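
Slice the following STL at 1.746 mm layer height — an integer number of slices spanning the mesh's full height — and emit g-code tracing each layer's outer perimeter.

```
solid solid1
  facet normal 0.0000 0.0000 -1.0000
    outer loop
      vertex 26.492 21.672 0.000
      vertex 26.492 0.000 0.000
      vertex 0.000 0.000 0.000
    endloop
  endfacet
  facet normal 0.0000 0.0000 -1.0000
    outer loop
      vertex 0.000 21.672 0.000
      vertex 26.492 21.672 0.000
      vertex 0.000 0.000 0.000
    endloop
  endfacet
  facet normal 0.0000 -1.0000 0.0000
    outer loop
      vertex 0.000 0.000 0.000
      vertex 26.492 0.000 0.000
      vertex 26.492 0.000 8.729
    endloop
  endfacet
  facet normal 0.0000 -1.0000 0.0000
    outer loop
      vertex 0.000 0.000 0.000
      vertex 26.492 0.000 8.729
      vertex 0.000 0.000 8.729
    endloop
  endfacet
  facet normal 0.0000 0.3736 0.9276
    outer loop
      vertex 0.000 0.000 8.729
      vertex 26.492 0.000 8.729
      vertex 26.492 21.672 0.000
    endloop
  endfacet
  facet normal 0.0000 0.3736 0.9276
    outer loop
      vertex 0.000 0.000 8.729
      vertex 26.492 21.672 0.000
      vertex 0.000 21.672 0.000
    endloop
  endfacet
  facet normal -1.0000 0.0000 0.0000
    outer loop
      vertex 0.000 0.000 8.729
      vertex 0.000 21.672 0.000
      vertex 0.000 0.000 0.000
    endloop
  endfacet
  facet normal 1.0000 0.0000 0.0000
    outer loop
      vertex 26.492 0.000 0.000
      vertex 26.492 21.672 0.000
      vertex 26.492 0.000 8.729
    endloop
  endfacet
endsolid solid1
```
; perimeter-only toolpath
G21 ; units = mm
G90 ; absolute positioning
G28 ; home
; layer 1
G0 Z1.746
G0 X0.000 Y0.000
G1 X26.492 Y0.000
G1 X26.492 Y17.338
G1 X0.000 Y17.338
G1 X0.000 Y0.000
; layer 2
G0 Z3.492
G0 X0.000 Y0.000
G1 X26.492 Y0.000
G1 X26.492 Y13.003
G1 X0.000 Y13.003
G1 X0.000 Y0.000
; layer 3
G0 Z5.237
G0 X0.000 Y0.000
G1 X26.492 Y0.000
G1 X26.492 Y8.669
G1 X0.000 Y8.669
G1 X0.000 Y0.000
; layer 4
G0 Z6.983
G0 X0.000 Y0.000
G1 X26.492 Y0.000
G1 X26.492 Y4.334
G1 X0.000 Y4.334
G1 X0.000 Y0.000
M2 ; end

The solid is a wedge (ramp): 26.5 × 21.7 mm base, rising to 8.73 mm along the y=0 edge and sloping linearly to z=0 at y=21.7. Slicing at Δz = 1.746 mm — 5 equal slices spanning the solid's height, so layer i sits at z = i·h/5 — gives 4 non-empty perimeters. Each is a 4-segment closed polygon; G0 lifts to the layer z and rapids to the start vertex, then G1 traces the edges. The cross-section shrinks linearly with z (the slice at the apex is degenerate and omitted).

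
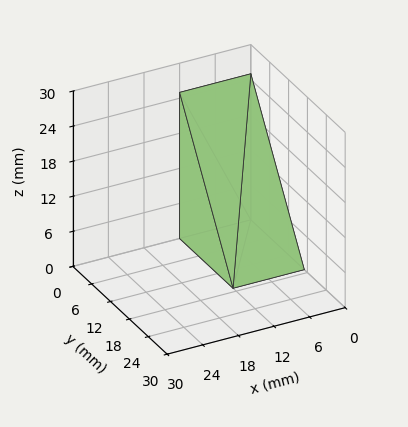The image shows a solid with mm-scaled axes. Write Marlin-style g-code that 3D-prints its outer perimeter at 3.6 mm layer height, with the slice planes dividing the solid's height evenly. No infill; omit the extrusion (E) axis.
Reading the render: the shape is a wedge (ramp): 12 × 17 mm base, rising to 25 mm along the y=0 edge and sloping linearly to z=0 at y=17 (dimensions read to the nearest mm from the axis ticks). For the g-code, the solid's height is divided into equal slices at the stated Δz and each level perimeter traced with G1 moves after a G0 lift.

; perimeter-only toolpath
G21 ; units = mm
G90 ; absolute positioning
G28 ; home
; layer 1
G0 Z3.6
G0 X0.0 Y0.0
G1 X12.0 Y0.0
G1 X12.0 Y14.6
G1 X0.0 Y14.6
G1 X0.0 Y0.0
; layer 2
G0 Z7.1
G0 X0.0 Y0.0
G1 X12.0 Y0.0
G1 X12.0 Y12.1
G1 X0.0 Y12.1
G1 X0.0 Y0.0
; layer 3
G0 Z10.7
G0 X0.0 Y0.0
G1 X12.0 Y0.0
G1 X12.0 Y9.7
G1 X0.0 Y9.7
G1 X0.0 Y0.0
; layer 4
G0 Z14.3
G0 X0.0 Y0.0
G1 X12.0 Y0.0
G1 X12.0 Y7.3
G1 X0.0 Y7.3
G1 X0.0 Y0.0
; layer 5
G0 Z17.9
G0 X0.0 Y0.0
G1 X12.0 Y0.0
G1 X12.0 Y4.9
G1 X0.0 Y4.9
G1 X0.0 Y0.0
; layer 6
G0 Z21.4
G0 X0.0 Y0.0
G1 X12.0 Y0.0
G1 X12.0 Y2.4
G1 X0.0 Y2.4
G1 X0.0 Y0.0
M2 ; end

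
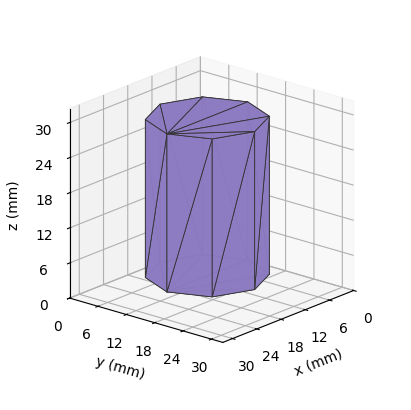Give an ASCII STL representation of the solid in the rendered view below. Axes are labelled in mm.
Reading the render: the shape is a regular 8-sided prism (a cylinder approximated with 8 flat sides), circumscribed radius ≈ 10 mm, height ≈ 27 mm (dimensions read to the nearest mm from the axis ticks). For the STL, each face is triangulated and given an outward normal.

solid part
  facet normal 0.0000 0.0000 -1.0000
    outer loop
      vertex 10.00 20.00 0.00
      vertex 17.07 17.07 0.00
      vertex 20.00 10.00 0.00
    endloop
  endfacet
  facet normal 0.0000 0.0000 -1.0000
    outer loop
      vertex 2.93 17.07 0.00
      vertex 10.00 20.00 0.00
      vertex 20.00 10.00 0.00
    endloop
  endfacet
  facet normal 0.0000 0.0000 -1.0000
    outer loop
      vertex 0.00 10.00 0.00
      vertex 2.93 17.07 0.00
      vertex 20.00 10.00 0.00
    endloop
  endfacet
  facet normal 0.0000 0.0000 -1.0000
    outer loop
      vertex 2.93 2.93 0.00
      vertex 0.00 10.00 0.00
      vertex 20.00 10.00 0.00
    endloop
  endfacet
  facet normal 0.0000 0.0000 -1.0000
    outer loop
      vertex 10.00 0.00 0.00
      vertex 2.93 2.93 0.00
      vertex 20.00 10.00 0.00
    endloop
  endfacet
  facet normal 0.0000 0.0000 -1.0000
    outer loop
      vertex 17.07 2.93 0.00
      vertex 10.00 0.00 0.00
      vertex 20.00 10.00 0.00
    endloop
  endfacet
  facet normal 0.0000 0.0000 1.0000
    outer loop
      vertex 20.00 10.00 27.00
      vertex 17.07 17.07 27.00
      vertex 10.00 20.00 27.00
    endloop
  endfacet
  facet normal 0.0000 0.0000 1.0000
    outer loop
      vertex 20.00 10.00 27.00
      vertex 10.00 20.00 27.00
      vertex 2.93 17.07 27.00
    endloop
  endfacet
  facet normal 0.0000 0.0000 1.0000
    outer loop
      vertex 20.00 10.00 27.00
      vertex 2.93 17.07 27.00
      vertex 0.00 10.00 27.00
    endloop
  endfacet
  facet normal 0.0000 0.0000 1.0000
    outer loop
      vertex 20.00 10.00 27.00
      vertex 0.00 10.00 27.00
      vertex 2.93 2.93 27.00
    endloop
  endfacet
  facet normal 0.0000 0.0000 1.0000
    outer loop
      vertex 20.00 10.00 27.00
      vertex 2.93 2.93 27.00
      vertex 10.00 0.00 27.00
    endloop
  endfacet
  facet normal 0.0000 0.0000 1.0000
    outer loop
      vertex 20.00 10.00 27.00
      vertex 10.00 0.00 27.00
      vertex 17.07 2.93 27.00
    endloop
  endfacet
  facet normal 0.9238 0.3829 0.0000
    outer loop
      vertex 20.00 10.00 0.00
      vertex 17.07 17.07 0.00
      vertex 17.07 17.07 27.00
    endloop
  endfacet
  facet normal 0.9238 0.3829 0.0000
    outer loop
      vertex 20.00 10.00 0.00
      vertex 17.07 17.07 27.00
      vertex 20.00 10.00 27.00
    endloop
  endfacet
  facet normal 0.3829 0.9238 0.0000
    outer loop
      vertex 17.07 17.07 0.00
      vertex 10.00 20.00 0.00
      vertex 10.00 20.00 27.00
    endloop
  endfacet
  facet normal 0.3829 0.9238 0.0000
    outer loop
      vertex 17.07 17.07 0.00
      vertex 10.00 20.00 27.00
      vertex 17.07 17.07 27.00
    endloop
  endfacet
  facet normal -0.3829 0.9238 0.0000
    outer loop
      vertex 10.00 20.00 0.00
      vertex 2.93 17.07 0.00
      vertex 2.93 17.07 27.00
    endloop
  endfacet
  facet normal -0.3829 0.9238 0.0000
    outer loop
      vertex 10.00 20.00 0.00
      vertex 2.93 17.07 27.00
      vertex 10.00 20.00 27.00
    endloop
  endfacet
  facet normal -0.9238 0.3829 0.0000
    outer loop
      vertex 2.93 17.07 0.00
      vertex 0.00 10.00 0.00
      vertex 0.00 10.00 27.00
    endloop
  endfacet
  facet normal -0.9238 0.3829 0.0000
    outer loop
      vertex 2.93 17.07 0.00
      vertex 0.00 10.00 27.00
      vertex 2.93 17.07 27.00
    endloop
  endfacet
  facet normal -0.9238 -0.3829 0.0000
    outer loop
      vertex 0.00 10.00 0.00
      vertex 2.93 2.93 0.00
      vertex 2.93 2.93 27.00
    endloop
  endfacet
  facet normal -0.9238 -0.3829 0.0000
    outer loop
      vertex 0.00 10.00 0.00
      vertex 2.93 2.93 27.00
      vertex 0.00 10.00 27.00
    endloop
  endfacet
  facet normal -0.3829 -0.9238 0.0000
    outer loop
      vertex 2.93 2.93 0.00
      vertex 10.00 0.00 0.00
      vertex 10.00 0.00 27.00
    endloop
  endfacet
  facet normal -0.3829 -0.9238 0.0000
    outer loop
      vertex 2.93 2.93 0.00
      vertex 10.00 0.00 27.00
      vertex 2.93 2.93 27.00
    endloop
  endfacet
  facet normal 0.3829 -0.9238 0.0000
    outer loop
      vertex 10.00 0.00 0.00
      vertex 17.07 2.93 0.00
      vertex 17.07 2.93 27.00
    endloop
  endfacet
  facet normal 0.3829 -0.9238 0.0000
    outer loop
      vertex 10.00 0.00 0.00
      vertex 17.07 2.93 27.00
      vertex 10.00 0.00 27.00
    endloop
  endfacet
  facet normal 0.9238 -0.3829 0.0000
    outer loop
      vertex 17.07 2.93 0.00
      vertex 20.00 10.00 0.00
      vertex 20.00 10.00 27.00
    endloop
  endfacet
  facet normal 0.9238 -0.3829 0.0000
    outer loop
      vertex 17.07 2.93 0.00
      vertex 20.00 10.00 27.00
      vertex 17.07 2.93 27.00
    endloop
  endfacet
endsolid part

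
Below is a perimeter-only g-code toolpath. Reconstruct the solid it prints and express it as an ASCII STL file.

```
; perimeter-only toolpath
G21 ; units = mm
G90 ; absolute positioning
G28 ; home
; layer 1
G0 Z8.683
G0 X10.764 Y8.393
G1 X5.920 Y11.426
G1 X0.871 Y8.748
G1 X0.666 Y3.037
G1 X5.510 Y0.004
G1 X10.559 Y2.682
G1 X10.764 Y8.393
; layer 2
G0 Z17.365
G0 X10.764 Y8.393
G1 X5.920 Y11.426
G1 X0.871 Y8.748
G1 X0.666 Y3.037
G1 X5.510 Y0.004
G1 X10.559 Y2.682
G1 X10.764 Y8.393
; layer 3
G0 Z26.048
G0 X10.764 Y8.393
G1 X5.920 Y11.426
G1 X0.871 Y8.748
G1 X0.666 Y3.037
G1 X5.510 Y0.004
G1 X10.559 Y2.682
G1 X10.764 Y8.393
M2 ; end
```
solid part
  facet normal 0.0000 0.0000 -1.0000
    outer loop
      vertex 0.871 8.748 0.000
      vertex 5.920 11.426 0.000
      vertex 10.764 8.393 0.000
    endloop
  endfacet
  facet normal 0.0000 0.0000 -1.0000
    outer loop
      vertex 0.666 3.037 0.000
      vertex 0.871 8.748 0.000
      vertex 10.764 8.393 0.000
    endloop
  endfacet
  facet normal 0.0000 0.0000 -1.0000
    outer loop
      vertex 5.510 0.004 0.000
      vertex 0.666 3.037 0.000
      vertex 10.764 8.393 0.000
    endloop
  endfacet
  facet normal 0.0000 0.0000 -1.0000
    outer loop
      vertex 10.559 2.682 0.000
      vertex 5.510 0.004 0.000
      vertex 10.764 8.393 0.000
    endloop
  endfacet
  facet normal 0.0000 0.0000 1.0000
    outer loop
      vertex 10.764 8.393 26.048
      vertex 5.920 11.426 26.048
      vertex 0.871 8.748 26.048
    endloop
  endfacet
  facet normal 0.0000 0.0000 1.0000
    outer loop
      vertex 10.764 8.393 26.048
      vertex 0.871 8.748 26.048
      vertex 0.666 3.037 26.048
    endloop
  endfacet
  facet normal 0.0000 0.0000 1.0000
    outer loop
      vertex 10.764 8.393 26.048
      vertex 0.666 3.037 26.048
      vertex 5.510 0.004 26.048
    endloop
  endfacet
  facet normal 0.0000 0.0000 1.0000
    outer loop
      vertex 10.764 8.393 26.048
      vertex 5.510 0.004 26.048
      vertex 10.559 2.682 26.048
    endloop
  endfacet
  facet normal 0.5307 0.8476 0.0000
    outer loop
      vertex 10.764 8.393 0.000
      vertex 5.920 11.426 0.000
      vertex 5.920 11.426 26.048
    endloop
  endfacet
  facet normal 0.5307 0.8476 0.0000
    outer loop
      vertex 10.764 8.393 0.000
      vertex 5.920 11.426 26.048
      vertex 10.764 8.393 26.048
    endloop
  endfacet
  facet normal -0.4686 0.8834 0.0000
    outer loop
      vertex 5.920 11.426 0.000
      vertex 0.871 8.748 0.000
      vertex 0.871 8.748 26.048
    endloop
  endfacet
  facet normal -0.4686 0.8834 0.0000
    outer loop
      vertex 5.920 11.426 0.000
      vertex 0.871 8.748 26.048
      vertex 5.920 11.426 26.048
    endloop
  endfacet
  facet normal -0.9994 0.0359 0.0000
    outer loop
      vertex 0.871 8.748 0.000
      vertex 0.666 3.037 0.000
      vertex 0.666 3.037 26.048
    endloop
  endfacet
  facet normal -0.9994 0.0359 0.0000
    outer loop
      vertex 0.871 8.748 0.000
      vertex 0.666 3.037 26.048
      vertex 0.871 8.748 26.048
    endloop
  endfacet
  facet normal -0.5307 -0.8476 0.0000
    outer loop
      vertex 0.666 3.037 0.000
      vertex 5.510 0.004 0.000
      vertex 5.510 0.004 26.048
    endloop
  endfacet
  facet normal -0.5307 -0.8476 0.0000
    outer loop
      vertex 0.666 3.037 0.000
      vertex 5.510 0.004 26.048
      vertex 0.666 3.037 26.048
    endloop
  endfacet
  facet normal 0.4686 -0.8834 0.0000
    outer loop
      vertex 5.510 0.004 0.000
      vertex 10.559 2.682 0.000
      vertex 10.559 2.682 26.048
    endloop
  endfacet
  facet normal 0.4686 -0.8834 0.0000
    outer loop
      vertex 5.510 0.004 0.000
      vertex 10.559 2.682 26.048
      vertex 5.510 0.004 26.048
    endloop
  endfacet
  facet normal 0.9994 -0.0359 0.0000
    outer loop
      vertex 10.559 2.682 0.000
      vertex 10.764 8.393 0.000
      vertex 10.764 8.393 26.048
    endloop
  endfacet
  facet normal 0.9994 -0.0359 0.0000
    outer loop
      vertex 10.559 2.682 0.000
      vertex 10.764 8.393 26.048
      vertex 10.559 2.682 26.048
    endloop
  endfacet
endsolid part

The G0 Z moves step by Δz≈8.683 mm. Every layer's G1 loop is the same polygon, so the solid is a straight extrusion of it from z=0 to z≈26. Closing with flat bottom and top caps and triangulating gives 20 facets — a regular 6-sided prism (a cylinder approximated with 6 flat sides), circumscribed radius ≈ 5.71 mm, height ≈ 26 mm.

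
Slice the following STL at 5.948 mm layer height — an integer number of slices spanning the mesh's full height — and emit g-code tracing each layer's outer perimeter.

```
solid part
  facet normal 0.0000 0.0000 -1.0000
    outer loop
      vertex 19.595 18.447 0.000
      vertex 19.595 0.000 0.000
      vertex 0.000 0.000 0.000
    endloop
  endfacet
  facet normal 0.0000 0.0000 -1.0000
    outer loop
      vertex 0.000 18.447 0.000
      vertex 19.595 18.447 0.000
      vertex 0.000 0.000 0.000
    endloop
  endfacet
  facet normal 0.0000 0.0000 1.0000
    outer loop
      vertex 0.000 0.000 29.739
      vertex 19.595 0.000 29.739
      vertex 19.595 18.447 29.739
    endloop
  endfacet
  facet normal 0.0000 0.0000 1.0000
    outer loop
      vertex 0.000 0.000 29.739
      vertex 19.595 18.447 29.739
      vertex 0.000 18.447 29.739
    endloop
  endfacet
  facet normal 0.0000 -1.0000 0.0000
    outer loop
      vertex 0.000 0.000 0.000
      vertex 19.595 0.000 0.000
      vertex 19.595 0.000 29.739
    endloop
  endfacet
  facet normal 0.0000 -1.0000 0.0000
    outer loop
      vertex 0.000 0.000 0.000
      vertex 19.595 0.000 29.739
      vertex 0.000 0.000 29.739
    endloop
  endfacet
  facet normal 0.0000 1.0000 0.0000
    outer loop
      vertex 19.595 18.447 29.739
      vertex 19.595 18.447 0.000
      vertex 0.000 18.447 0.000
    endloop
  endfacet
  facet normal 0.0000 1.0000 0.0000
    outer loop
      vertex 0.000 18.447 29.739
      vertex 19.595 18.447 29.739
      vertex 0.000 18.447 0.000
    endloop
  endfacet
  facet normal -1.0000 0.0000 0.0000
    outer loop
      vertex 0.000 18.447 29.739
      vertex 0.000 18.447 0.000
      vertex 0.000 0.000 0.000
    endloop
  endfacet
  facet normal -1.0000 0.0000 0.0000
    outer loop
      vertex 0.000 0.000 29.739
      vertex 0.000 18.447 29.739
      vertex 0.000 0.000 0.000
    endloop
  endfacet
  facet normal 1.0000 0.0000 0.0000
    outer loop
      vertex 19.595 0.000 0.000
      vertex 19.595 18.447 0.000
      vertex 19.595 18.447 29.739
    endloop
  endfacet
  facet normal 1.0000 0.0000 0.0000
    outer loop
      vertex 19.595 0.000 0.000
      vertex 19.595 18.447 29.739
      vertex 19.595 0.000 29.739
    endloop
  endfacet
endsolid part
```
; perimeter-only toolpath
G21 ; units = mm
G90 ; absolute positioning
G28 ; home
; layer 1
G0 Z5.948
G0 X0.000 Y0.000
G1 X19.595 Y0.000
G1 X19.595 Y18.447
G1 X0.000 Y18.447
G1 X0.000 Y0.000
; layer 2
G0 Z11.896
G0 X0.000 Y0.000
G1 X19.595 Y0.000
G1 X19.595 Y18.447
G1 X0.000 Y18.447
G1 X0.000 Y0.000
; layer 3
G0 Z17.843
G0 X0.000 Y0.000
G1 X19.595 Y0.000
G1 X19.595 Y18.447
G1 X0.000 Y18.447
G1 X0.000 Y0.000
; layer 4
G0 Z23.791
G0 X0.000 Y0.000
G1 X19.595 Y0.000
G1 X19.595 Y18.447
G1 X0.000 Y18.447
G1 X0.000 Y0.000
; layer 5
G0 Z29.739
G0 X0.000 Y0.000
G1 X19.595 Y0.000
G1 X19.595 Y18.447
G1 X0.000 Y18.447
G1 X0.000 Y0.000
M2 ; end

The solid is a rectangular box, roughly 19.6 × 18.4 mm footprint and 29.7 mm tall. Slicing at Δz = 5.948 mm — 5 equal slices spanning the solid's height, so layer i sits at z = i·h/5 — gives 5 non-empty perimeters. Each is a 4-segment closed polygon; G0 lifts to the layer z and rapids to the start vertex, then G1 traces the edges.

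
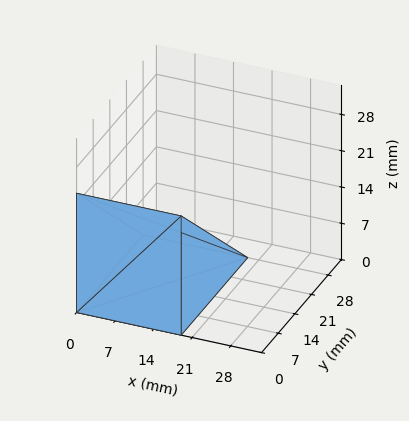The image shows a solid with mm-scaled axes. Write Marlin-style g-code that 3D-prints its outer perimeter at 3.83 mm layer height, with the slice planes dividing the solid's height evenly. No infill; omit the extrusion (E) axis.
Reading the render: the shape is a wedge (ramp): 19 × 28 mm base, rising to 23 mm along the y=0 edge and sloping linearly to z=0 at y=28 (dimensions read to the nearest mm from the axis ticks). For the g-code, the solid's height is divided into equal slices at the stated Δz and each level perimeter traced with G1 moves after a G0 lift.

; perimeter-only toolpath
G21 ; units = mm
G90 ; absolute positioning
G28 ; home
; layer 1
G0 Z3.83
G0 X0.00 Y0.00
G1 X19.00 Y0.00
G1 X19.00 Y23.33
G1 X0.00 Y23.33
G1 X0.00 Y0.00
; layer 2
G0 Z7.67
G0 X0.00 Y0.00
G1 X19.00 Y0.00
G1 X19.00 Y18.67
G1 X0.00 Y18.67
G1 X0.00 Y0.00
; layer 3
G0 Z11.50
G0 X0.00 Y0.00
G1 X19.00 Y0.00
G1 X19.00 Y14.00
G1 X0.00 Y14.00
G1 X0.00 Y0.00
; layer 4
G0 Z15.33
G0 X0.00 Y0.00
G1 X19.00 Y0.00
G1 X19.00 Y9.33
G1 X0.00 Y9.33
G1 X0.00 Y0.00
; layer 5
G0 Z19.17
G0 X0.00 Y0.00
G1 X19.00 Y0.00
G1 X19.00 Y4.67
G1 X0.00 Y4.67
G1 X0.00 Y0.00
M2 ; end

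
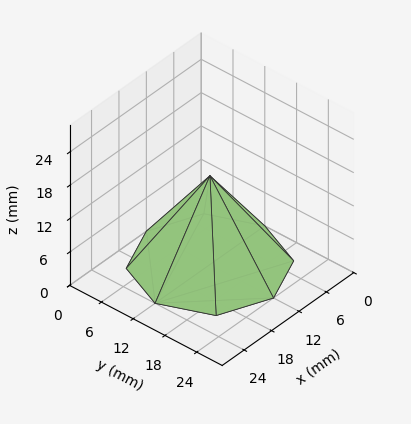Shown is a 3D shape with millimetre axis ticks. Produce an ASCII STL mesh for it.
Reading the render: the shape is a regular 8-sided pyramid, base circumscribed radius ≈ 12 mm, apex at z ≈ 16 mm (dimensions read to the nearest mm from the axis ticks). For the STL, each face is triangulated and given an outward normal.

solid part
  facet normal 0.0000 0.0000 -1.0000
    outer loop
      vertex 12.000 24.000 0.000
      vertex 20.485 20.485 0.000
      vertex 24.000 12.000 0.000
    endloop
  endfacet
  facet normal 0.0000 0.0000 -1.0000
    outer loop
      vertex 3.515 20.485 0.000
      vertex 12.000 24.000 0.000
      vertex 24.000 12.000 0.000
    endloop
  endfacet
  facet normal 0.0000 0.0000 -1.0000
    outer loop
      vertex 0.000 12.000 0.000
      vertex 3.515 20.485 0.000
      vertex 24.000 12.000 0.000
    endloop
  endfacet
  facet normal 0.0000 0.0000 -1.0000
    outer loop
      vertex 3.515 3.515 0.000
      vertex 0.000 12.000 0.000
      vertex 24.000 12.000 0.000
    endloop
  endfacet
  facet normal 0.0000 0.0000 -1.0000
    outer loop
      vertex 12.000 0.000 0.000
      vertex 3.515 3.515 0.000
      vertex 24.000 12.000 0.000
    endloop
  endfacet
  facet normal 0.0000 0.0000 -1.0000
    outer loop
      vertex 20.485 3.515 0.000
      vertex 12.000 0.000 0.000
      vertex 24.000 12.000 0.000
    endloop
  endfacet
  facet normal 0.7594 0.3146 0.5695
    outer loop
      vertex 24.000 12.000 0.000
      vertex 20.485 20.485 0.000
      vertex 12.000 12.000 16.000
    endloop
  endfacet
  facet normal 0.3146 0.7594 0.5695
    outer loop
      vertex 20.485 20.485 0.000
      vertex 12.000 24.000 0.000
      vertex 12.000 12.000 16.000
    endloop
  endfacet
  facet normal -0.3146 0.7594 0.5695
    outer loop
      vertex 12.000 24.000 0.000
      vertex 3.515 20.485 0.000
      vertex 12.000 12.000 16.000
    endloop
  endfacet
  facet normal -0.7594 0.3146 0.5695
    outer loop
      vertex 3.515 20.485 0.000
      vertex 0.000 12.000 0.000
      vertex 12.000 12.000 16.000
    endloop
  endfacet
  facet normal -0.7594 -0.3146 0.5695
    outer loop
      vertex 0.000 12.000 0.000
      vertex 3.515 3.515 0.000
      vertex 12.000 12.000 16.000
    endloop
  endfacet
  facet normal -0.3146 -0.7594 0.5695
    outer loop
      vertex 3.515 3.515 0.000
      vertex 12.000 0.000 0.000
      vertex 12.000 12.000 16.000
    endloop
  endfacet
  facet normal 0.3146 -0.7594 0.5695
    outer loop
      vertex 12.000 0.000 0.000
      vertex 20.485 3.515 0.000
      vertex 12.000 12.000 16.000
    endloop
  endfacet
  facet normal 0.7594 -0.3146 0.5695
    outer loop
      vertex 20.485 3.515 0.000
      vertex 24.000 12.000 0.000
      vertex 12.000 12.000 16.000
    endloop
  endfacet
endsolid part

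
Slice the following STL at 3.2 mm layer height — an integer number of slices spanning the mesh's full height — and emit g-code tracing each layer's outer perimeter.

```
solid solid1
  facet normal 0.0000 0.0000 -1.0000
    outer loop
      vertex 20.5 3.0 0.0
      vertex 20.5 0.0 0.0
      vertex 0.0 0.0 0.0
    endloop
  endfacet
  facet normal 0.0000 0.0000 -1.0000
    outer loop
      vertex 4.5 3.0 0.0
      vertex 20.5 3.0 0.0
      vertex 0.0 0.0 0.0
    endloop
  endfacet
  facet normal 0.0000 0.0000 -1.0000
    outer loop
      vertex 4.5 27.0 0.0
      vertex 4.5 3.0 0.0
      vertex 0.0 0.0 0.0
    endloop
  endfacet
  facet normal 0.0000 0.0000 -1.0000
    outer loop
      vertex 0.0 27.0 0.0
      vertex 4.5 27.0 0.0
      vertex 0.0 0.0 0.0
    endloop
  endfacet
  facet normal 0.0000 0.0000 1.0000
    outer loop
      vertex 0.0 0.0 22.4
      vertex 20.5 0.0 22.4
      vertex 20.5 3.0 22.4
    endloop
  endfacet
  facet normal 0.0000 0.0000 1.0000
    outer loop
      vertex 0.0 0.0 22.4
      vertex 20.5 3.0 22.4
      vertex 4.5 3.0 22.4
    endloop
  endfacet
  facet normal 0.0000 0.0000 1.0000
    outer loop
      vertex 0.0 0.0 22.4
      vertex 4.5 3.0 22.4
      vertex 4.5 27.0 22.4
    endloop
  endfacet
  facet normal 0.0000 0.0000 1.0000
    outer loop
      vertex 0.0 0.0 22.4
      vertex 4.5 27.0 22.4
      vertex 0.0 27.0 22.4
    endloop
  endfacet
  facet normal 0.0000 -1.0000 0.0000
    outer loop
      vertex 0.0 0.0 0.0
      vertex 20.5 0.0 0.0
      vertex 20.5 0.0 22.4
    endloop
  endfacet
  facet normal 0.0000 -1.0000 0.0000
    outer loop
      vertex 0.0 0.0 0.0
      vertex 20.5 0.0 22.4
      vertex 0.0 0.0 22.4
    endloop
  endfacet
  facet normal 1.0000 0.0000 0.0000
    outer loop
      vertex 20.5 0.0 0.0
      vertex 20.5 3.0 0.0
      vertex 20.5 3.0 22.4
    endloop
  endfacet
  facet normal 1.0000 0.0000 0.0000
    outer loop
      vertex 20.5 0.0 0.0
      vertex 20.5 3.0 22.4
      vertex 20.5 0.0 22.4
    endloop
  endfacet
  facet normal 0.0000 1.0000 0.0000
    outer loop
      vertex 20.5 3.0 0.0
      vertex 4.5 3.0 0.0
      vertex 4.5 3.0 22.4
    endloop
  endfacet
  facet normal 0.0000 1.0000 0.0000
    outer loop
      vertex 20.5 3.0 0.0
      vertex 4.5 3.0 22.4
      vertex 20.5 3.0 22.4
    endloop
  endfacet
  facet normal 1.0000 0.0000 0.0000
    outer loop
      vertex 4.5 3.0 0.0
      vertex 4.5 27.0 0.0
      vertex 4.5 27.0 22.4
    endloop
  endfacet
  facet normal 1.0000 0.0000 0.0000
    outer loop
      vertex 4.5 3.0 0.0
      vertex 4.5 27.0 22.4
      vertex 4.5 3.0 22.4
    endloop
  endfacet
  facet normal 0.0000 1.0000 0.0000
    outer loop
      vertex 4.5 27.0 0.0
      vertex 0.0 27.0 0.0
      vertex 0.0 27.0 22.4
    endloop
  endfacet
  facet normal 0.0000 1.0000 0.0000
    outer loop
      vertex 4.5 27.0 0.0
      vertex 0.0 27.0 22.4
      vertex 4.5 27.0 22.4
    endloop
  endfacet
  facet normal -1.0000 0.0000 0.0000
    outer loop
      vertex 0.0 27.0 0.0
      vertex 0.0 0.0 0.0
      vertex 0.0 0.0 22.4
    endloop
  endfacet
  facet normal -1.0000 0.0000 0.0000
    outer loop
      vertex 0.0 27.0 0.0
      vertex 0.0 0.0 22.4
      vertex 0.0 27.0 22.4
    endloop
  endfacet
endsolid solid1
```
; perimeter-only toolpath
G21 ; units = mm
G90 ; absolute positioning
G28 ; home
; layer 1
G0 Z3.2
G0 X0.0 Y0.0
G1 X20.5 Y0.0
G1 X20.5 Y3.0
G1 X4.5 Y3.0
G1 X4.5 Y27.0
G1 X0.0 Y27.0
G1 X0.0 Y0.0
; layer 2
G0 Z6.4
G0 X0.0 Y0.0
G1 X20.5 Y0.0
G1 X20.5 Y3.0
G1 X4.5 Y3.0
G1 X4.5 Y27.0
G1 X0.0 Y27.0
G1 X0.0 Y0.0
; layer 3
G0 Z9.6
G0 X0.0 Y0.0
G1 X20.5 Y0.0
G1 X20.5 Y3.0
G1 X4.5 Y3.0
G1 X4.5 Y27.0
G1 X0.0 Y27.0
G1 X0.0 Y0.0
; layer 4
G0 Z12.8
G0 X0.0 Y0.0
G1 X20.5 Y0.0
G1 X20.5 Y3.0
G1 X4.5 Y3.0
G1 X4.5 Y27.0
G1 X0.0 Y27.0
G1 X0.0 Y0.0
; layer 5
G0 Z16.0
G0 X0.0 Y0.0
G1 X20.5 Y0.0
G1 X20.5 Y3.0
G1 X4.5 Y3.0
G1 X4.5 Y27.0
G1 X0.0 Y27.0
G1 X0.0 Y0.0
; layer 6
G0 Z19.2
G0 X0.0 Y0.0
G1 X20.5 Y0.0
G1 X20.5 Y3.0
G1 X4.5 Y3.0
G1 X4.5 Y27.0
G1 X0.0 Y27.0
G1 X0.0 Y0.0
; layer 7
G0 Z22.4
G0 X0.0 Y0.0
G1 X20.5 Y0.0
G1 X20.5 Y3.0
G1 X4.5 Y3.0
G1 X4.5 Y27.0
G1 X0.0 Y27.0
G1 X0.0 Y0.0
M2 ; end

The solid is an L-shaped prism: outer 20.5 × 27 mm, arm thicknesses ≈ 3 mm (horizontal) and 4.5 mm (vertical), extruded 22.4 mm in z. Slicing at Δz = 3.2 mm — 7 equal slices spanning the solid's height, so layer i sits at z = i·h/7 — gives 7 non-empty perimeters. Each is a 6-segment closed polygon; G0 lifts to the layer z and rapids to the start vertex, then G1 traces the edges.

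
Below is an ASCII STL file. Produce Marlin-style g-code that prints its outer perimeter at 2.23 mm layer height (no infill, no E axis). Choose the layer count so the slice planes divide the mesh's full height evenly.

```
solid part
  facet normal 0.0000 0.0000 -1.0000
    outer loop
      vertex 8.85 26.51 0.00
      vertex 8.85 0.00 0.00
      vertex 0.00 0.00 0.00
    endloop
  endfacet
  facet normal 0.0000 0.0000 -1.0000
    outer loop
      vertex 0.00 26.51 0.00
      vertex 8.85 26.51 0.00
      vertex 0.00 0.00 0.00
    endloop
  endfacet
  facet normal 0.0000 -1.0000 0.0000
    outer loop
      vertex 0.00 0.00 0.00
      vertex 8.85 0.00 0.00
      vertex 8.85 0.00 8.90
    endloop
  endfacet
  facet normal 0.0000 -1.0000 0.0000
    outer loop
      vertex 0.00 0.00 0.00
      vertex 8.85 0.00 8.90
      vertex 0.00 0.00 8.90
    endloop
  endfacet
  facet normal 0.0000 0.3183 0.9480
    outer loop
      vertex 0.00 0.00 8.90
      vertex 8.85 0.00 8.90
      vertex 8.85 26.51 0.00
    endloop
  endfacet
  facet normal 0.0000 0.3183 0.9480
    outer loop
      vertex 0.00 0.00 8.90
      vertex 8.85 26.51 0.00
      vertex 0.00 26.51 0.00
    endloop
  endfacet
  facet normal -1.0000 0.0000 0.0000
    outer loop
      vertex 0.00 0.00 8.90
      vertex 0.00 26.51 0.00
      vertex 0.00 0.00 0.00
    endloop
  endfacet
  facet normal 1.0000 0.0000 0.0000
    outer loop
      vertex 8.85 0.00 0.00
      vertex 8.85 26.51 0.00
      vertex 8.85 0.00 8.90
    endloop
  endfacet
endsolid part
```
; perimeter-only toolpath
G21 ; units = mm
G90 ; absolute positioning
G28 ; home
; layer 1
G0 Z2.23
G0 X0.00 Y0.00
G1 X8.85 Y0.00
G1 X8.85 Y19.88
G1 X0.00 Y19.88
G1 X0.00 Y0.00
; layer 2
G0 Z4.45
G0 X0.00 Y0.00
G1 X8.85 Y0.00
G1 X8.85 Y13.26
G1 X0.00 Y13.26
G1 X0.00 Y0.00
; layer 3
G0 Z6.68
G0 X0.00 Y0.00
G1 X8.85 Y0.00
G1 X8.85 Y6.63
G1 X0.00 Y6.63
G1 X0.00 Y0.00
M2 ; end

The solid is a wedge (ramp): 8.85 × 26.5 mm base, rising to 8.9 mm along the y=0 edge and sloping linearly to z=0 at y=26.5. Slicing at Δz = 2.23 mm — 4 equal slices spanning the solid's height, so layer i sits at z = i·h/4 — gives 3 non-empty perimeters. Each is a 4-segment closed polygon; G0 lifts to the layer z and rapids to the start vertex, then G1 traces the edges. The cross-section shrinks linearly with z (the slice at the apex is degenerate and omitted).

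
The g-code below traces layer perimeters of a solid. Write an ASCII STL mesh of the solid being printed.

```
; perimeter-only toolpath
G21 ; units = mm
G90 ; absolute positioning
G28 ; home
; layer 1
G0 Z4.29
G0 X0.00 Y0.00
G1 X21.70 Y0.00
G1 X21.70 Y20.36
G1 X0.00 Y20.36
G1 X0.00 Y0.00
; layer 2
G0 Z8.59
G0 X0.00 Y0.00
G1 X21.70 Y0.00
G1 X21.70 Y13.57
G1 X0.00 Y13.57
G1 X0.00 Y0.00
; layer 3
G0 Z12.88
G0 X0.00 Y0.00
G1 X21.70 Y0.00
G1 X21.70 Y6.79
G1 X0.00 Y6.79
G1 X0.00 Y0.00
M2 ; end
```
solid part
  facet normal 0.0000 0.0000 -1.0000
    outer loop
      vertex 21.70 27.15 0.00
      vertex 21.70 0.00 0.00
      vertex 0.00 0.00 0.00
    endloop
  endfacet
  facet normal 0.0000 0.0000 -1.0000
    outer loop
      vertex 0.00 27.15 0.00
      vertex 21.70 27.15 0.00
      vertex 0.00 0.00 0.00
    endloop
  endfacet
  facet normal 0.0000 -1.0000 0.0000
    outer loop
      vertex 0.00 0.00 0.00
      vertex 21.70 0.00 0.00
      vertex 21.70 0.00 17.18
    endloop
  endfacet
  facet normal 0.0000 -1.0000 0.0000
    outer loop
      vertex 0.00 0.00 0.00
      vertex 21.70 0.00 17.18
      vertex 0.00 0.00 17.18
    endloop
  endfacet
  facet normal 0.0000 0.5347 0.8450
    outer loop
      vertex 0.00 0.00 17.18
      vertex 21.70 0.00 17.18
      vertex 21.70 27.15 0.00
    endloop
  endfacet
  facet normal 0.0000 0.5347 0.8450
    outer loop
      vertex 0.00 0.00 17.18
      vertex 21.70 27.15 0.00
      vertex 0.00 27.15 0.00
    endloop
  endfacet
  facet normal -1.0000 0.0000 0.0000
    outer loop
      vertex 0.00 0.00 17.18
      vertex 0.00 27.15 0.00
      vertex 0.00 0.00 0.00
    endloop
  endfacet
  facet normal 1.0000 0.0000 0.0000
    outer loop
      vertex 21.70 0.00 0.00
      vertex 21.70 27.15 0.00
      vertex 21.70 0.00 17.18
    endloop
  endfacet
endsolid part

The G0 Z moves step by Δz≈4.29 mm. The G1 loops shrink linearly with z, so the solid tapers from its base footprint up to z≈17.2. Closing with a flat bottom cap and the tapered top and triangulating gives 8 facets — a wedge (ramp): 21.7 × 27.1 mm base, rising to 17.2 mm along the y=0 edge and sloping linearly to z=0 at y=27.1.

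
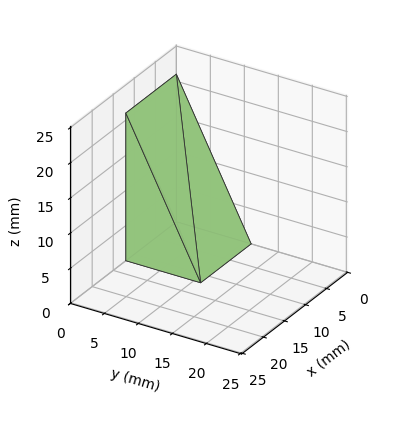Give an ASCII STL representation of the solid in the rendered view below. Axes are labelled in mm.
Reading the render: the shape is a wedge (ramp): 12 × 11 mm base, rising to 21 mm along the y=0 edge and sloping linearly to z=0 at y=11 (dimensions read to the nearest mm from the axis ticks). For the STL, each face is triangulated and given an outward normal.

solid part
  facet normal 0.0000 0.0000 -1.0000
    outer loop
      vertex 12.000 11.000 0.000
      vertex 12.000 0.000 0.000
      vertex 0.000 0.000 0.000
    endloop
  endfacet
  facet normal 0.0000 0.0000 -1.0000
    outer loop
      vertex 0.000 11.000 0.000
      vertex 12.000 11.000 0.000
      vertex 0.000 0.000 0.000
    endloop
  endfacet
  facet normal 0.0000 -1.0000 0.0000
    outer loop
      vertex 0.000 0.000 0.000
      vertex 12.000 0.000 0.000
      vertex 12.000 0.000 21.000
    endloop
  endfacet
  facet normal 0.0000 -1.0000 0.0000
    outer loop
      vertex 0.000 0.000 0.000
      vertex 12.000 0.000 21.000
      vertex 0.000 0.000 21.000
    endloop
  endfacet
  facet normal 0.0000 0.8858 0.4640
    outer loop
      vertex 0.000 0.000 21.000
      vertex 12.000 0.000 21.000
      vertex 12.000 11.000 0.000
    endloop
  endfacet
  facet normal 0.0000 0.8858 0.4640
    outer loop
      vertex 0.000 0.000 21.000
      vertex 12.000 11.000 0.000
      vertex 0.000 11.000 0.000
    endloop
  endfacet
  facet normal -1.0000 0.0000 0.0000
    outer loop
      vertex 0.000 0.000 21.000
      vertex 0.000 11.000 0.000
      vertex 0.000 0.000 0.000
    endloop
  endfacet
  facet normal 1.0000 0.0000 0.0000
    outer loop
      vertex 12.000 0.000 0.000
      vertex 12.000 11.000 0.000
      vertex 12.000 0.000 21.000
    endloop
  endfacet
endsolid part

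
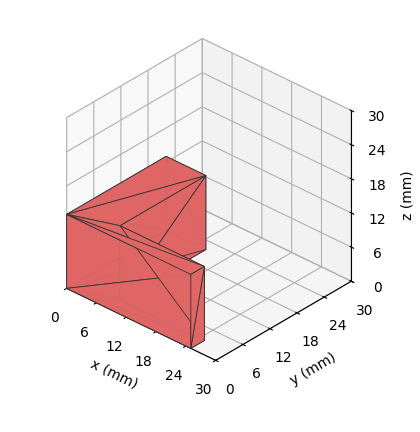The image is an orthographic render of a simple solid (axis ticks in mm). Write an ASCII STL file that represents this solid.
Reading the render: the shape is an L-shaped prism: outer 25 × 22 mm, arm thicknesses ≈ 3 mm (horizontal) and 8 mm (vertical), extruded 13 mm in z (dimensions read to the nearest mm from the axis ticks). For the STL, each face is triangulated and given an outward normal.

solid part
  facet normal 0.0000 0.0000 -1.0000
    outer loop
      vertex 25.000 3.000 0.000
      vertex 25.000 0.000 0.000
      vertex 0.000 0.000 0.000
    endloop
  endfacet
  facet normal 0.0000 0.0000 -1.0000
    outer loop
      vertex 8.000 3.000 0.000
      vertex 25.000 3.000 0.000
      vertex 0.000 0.000 0.000
    endloop
  endfacet
  facet normal 0.0000 0.0000 -1.0000
    outer loop
      vertex 8.000 22.000 0.000
      vertex 8.000 3.000 0.000
      vertex 0.000 0.000 0.000
    endloop
  endfacet
  facet normal 0.0000 0.0000 -1.0000
    outer loop
      vertex 0.000 22.000 0.000
      vertex 8.000 22.000 0.000
      vertex 0.000 0.000 0.000
    endloop
  endfacet
  facet normal 0.0000 0.0000 1.0000
    outer loop
      vertex 0.000 0.000 13.000
      vertex 25.000 0.000 13.000
      vertex 25.000 3.000 13.000
    endloop
  endfacet
  facet normal 0.0000 0.0000 1.0000
    outer loop
      vertex 0.000 0.000 13.000
      vertex 25.000 3.000 13.000
      vertex 8.000 3.000 13.000
    endloop
  endfacet
  facet normal 0.0000 0.0000 1.0000
    outer loop
      vertex 0.000 0.000 13.000
      vertex 8.000 3.000 13.000
      vertex 8.000 22.000 13.000
    endloop
  endfacet
  facet normal 0.0000 0.0000 1.0000
    outer loop
      vertex 0.000 0.000 13.000
      vertex 8.000 22.000 13.000
      vertex 0.000 22.000 13.000
    endloop
  endfacet
  facet normal 0.0000 -1.0000 0.0000
    outer loop
      vertex 0.000 0.000 0.000
      vertex 25.000 0.000 0.000
      vertex 25.000 0.000 13.000
    endloop
  endfacet
  facet normal 0.0000 -1.0000 0.0000
    outer loop
      vertex 0.000 0.000 0.000
      vertex 25.000 0.000 13.000
      vertex 0.000 0.000 13.000
    endloop
  endfacet
  facet normal 1.0000 0.0000 0.0000
    outer loop
      vertex 25.000 0.000 0.000
      vertex 25.000 3.000 0.000
      vertex 25.000 3.000 13.000
    endloop
  endfacet
  facet normal 1.0000 0.0000 0.0000
    outer loop
      vertex 25.000 0.000 0.000
      vertex 25.000 3.000 13.000
      vertex 25.000 0.000 13.000
    endloop
  endfacet
  facet normal 0.0000 1.0000 0.0000
    outer loop
      vertex 25.000 3.000 0.000
      vertex 8.000 3.000 0.000
      vertex 8.000 3.000 13.000
    endloop
  endfacet
  facet normal 0.0000 1.0000 0.0000
    outer loop
      vertex 25.000 3.000 0.000
      vertex 8.000 3.000 13.000
      vertex 25.000 3.000 13.000
    endloop
  endfacet
  facet normal 1.0000 0.0000 0.0000
    outer loop
      vertex 8.000 3.000 0.000
      vertex 8.000 22.000 0.000
      vertex 8.000 22.000 13.000
    endloop
  endfacet
  facet normal 1.0000 0.0000 0.0000
    outer loop
      vertex 8.000 3.000 0.000
      vertex 8.000 22.000 13.000
      vertex 8.000 3.000 13.000
    endloop
  endfacet
  facet normal 0.0000 1.0000 0.0000
    outer loop
      vertex 8.000 22.000 0.000
      vertex 0.000 22.000 0.000
      vertex 0.000 22.000 13.000
    endloop
  endfacet
  facet normal 0.0000 1.0000 0.0000
    outer loop
      vertex 8.000 22.000 0.000
      vertex 0.000 22.000 13.000
      vertex 8.000 22.000 13.000
    endloop
  endfacet
  facet normal -1.0000 0.0000 0.0000
    outer loop
      vertex 0.000 22.000 0.000
      vertex 0.000 0.000 0.000
      vertex 0.000 0.000 13.000
    endloop
  endfacet
  facet normal -1.0000 0.0000 0.0000
    outer loop
      vertex 0.000 22.000 0.000
      vertex 0.000 0.000 13.000
      vertex 0.000 22.000 13.000
    endloop
  endfacet
endsolid part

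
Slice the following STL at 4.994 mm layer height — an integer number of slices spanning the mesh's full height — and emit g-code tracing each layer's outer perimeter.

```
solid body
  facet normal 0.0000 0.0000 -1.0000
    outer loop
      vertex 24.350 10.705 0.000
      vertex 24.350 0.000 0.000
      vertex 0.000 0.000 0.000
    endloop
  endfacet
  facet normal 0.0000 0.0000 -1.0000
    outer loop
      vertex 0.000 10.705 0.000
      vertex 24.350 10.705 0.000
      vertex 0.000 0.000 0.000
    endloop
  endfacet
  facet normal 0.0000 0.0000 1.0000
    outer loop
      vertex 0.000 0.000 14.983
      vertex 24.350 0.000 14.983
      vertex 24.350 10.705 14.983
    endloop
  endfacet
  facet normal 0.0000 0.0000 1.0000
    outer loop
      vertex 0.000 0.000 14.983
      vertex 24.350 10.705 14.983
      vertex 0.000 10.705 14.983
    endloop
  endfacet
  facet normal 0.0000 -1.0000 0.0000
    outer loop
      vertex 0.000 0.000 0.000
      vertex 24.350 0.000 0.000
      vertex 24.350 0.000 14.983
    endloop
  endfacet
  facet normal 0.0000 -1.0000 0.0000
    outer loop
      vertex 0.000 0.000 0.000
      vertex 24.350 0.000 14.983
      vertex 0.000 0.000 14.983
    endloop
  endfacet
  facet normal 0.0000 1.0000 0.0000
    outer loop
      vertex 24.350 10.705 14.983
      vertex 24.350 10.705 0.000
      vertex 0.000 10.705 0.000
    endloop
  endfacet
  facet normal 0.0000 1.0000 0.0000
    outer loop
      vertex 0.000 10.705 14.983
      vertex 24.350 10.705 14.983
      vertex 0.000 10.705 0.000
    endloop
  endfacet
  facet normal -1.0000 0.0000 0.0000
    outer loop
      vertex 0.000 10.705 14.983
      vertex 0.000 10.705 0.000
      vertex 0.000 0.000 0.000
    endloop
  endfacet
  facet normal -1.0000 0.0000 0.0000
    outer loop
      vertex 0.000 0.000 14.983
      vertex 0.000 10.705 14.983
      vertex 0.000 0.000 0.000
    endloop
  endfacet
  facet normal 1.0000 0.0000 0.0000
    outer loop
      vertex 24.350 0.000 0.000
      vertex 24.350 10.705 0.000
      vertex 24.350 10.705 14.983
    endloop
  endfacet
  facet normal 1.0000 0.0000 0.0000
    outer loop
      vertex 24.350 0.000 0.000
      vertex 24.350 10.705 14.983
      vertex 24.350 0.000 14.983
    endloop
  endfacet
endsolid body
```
; perimeter-only toolpath
G21 ; units = mm
G90 ; absolute positioning
G28 ; home
; layer 1
G0 Z4.994
G0 X0.000 Y0.000
G1 X24.350 Y0.000
G1 X24.350 Y10.705
G1 X0.000 Y10.705
G1 X0.000 Y0.000
; layer 2
G0 Z9.989
G0 X0.000 Y0.000
G1 X24.350 Y0.000
G1 X24.350 Y10.705
G1 X0.000 Y10.705
G1 X0.000 Y0.000
; layer 3
G0 Z14.983
G0 X0.000 Y0.000
G1 X24.350 Y0.000
G1 X24.350 Y10.705
G1 X0.000 Y10.705
G1 X0.000 Y0.000
M2 ; end

The solid is a rectangular box, roughly 24.4 × 10.7 mm footprint and 15 mm tall. Slicing at Δz = 4.994 mm — 3 equal slices spanning the solid's height, so layer i sits at z = i·h/3 — gives 3 non-empty perimeters. Each is a 4-segment closed polygon; G0 lifts to the layer z and rapids to the start vertex, then G1 traces the edges.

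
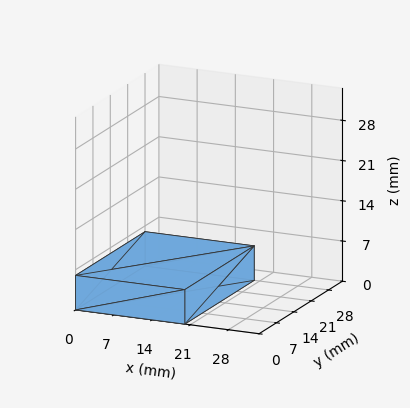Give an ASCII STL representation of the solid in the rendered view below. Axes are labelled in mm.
Reading the render: the shape is a rectangular box, roughly 20 × 28 mm footprint and 6 mm tall (dimensions read to the nearest mm from the axis ticks). For the STL, each face is triangulated and given an outward normal.

solid part
  facet normal 0.0000 0.0000 -1.0000
    outer loop
      vertex 20.00 28.00 0.00
      vertex 20.00 0.00 0.00
      vertex 0.00 0.00 0.00
    endloop
  endfacet
  facet normal 0.0000 0.0000 -1.0000
    outer loop
      vertex 0.00 28.00 0.00
      vertex 20.00 28.00 0.00
      vertex 0.00 0.00 0.00
    endloop
  endfacet
  facet normal 0.0000 0.0000 1.0000
    outer loop
      vertex 0.00 0.00 6.00
      vertex 20.00 0.00 6.00
      vertex 20.00 28.00 6.00
    endloop
  endfacet
  facet normal 0.0000 0.0000 1.0000
    outer loop
      vertex 0.00 0.00 6.00
      vertex 20.00 28.00 6.00
      vertex 0.00 28.00 6.00
    endloop
  endfacet
  facet normal 0.0000 -1.0000 0.0000
    outer loop
      vertex 0.00 0.00 0.00
      vertex 20.00 0.00 0.00
      vertex 20.00 0.00 6.00
    endloop
  endfacet
  facet normal 0.0000 -1.0000 0.0000
    outer loop
      vertex 0.00 0.00 0.00
      vertex 20.00 0.00 6.00
      vertex 0.00 0.00 6.00
    endloop
  endfacet
  facet normal 0.0000 1.0000 0.0000
    outer loop
      vertex 20.00 28.00 6.00
      vertex 20.00 28.00 0.00
      vertex 0.00 28.00 0.00
    endloop
  endfacet
  facet normal 0.0000 1.0000 0.0000
    outer loop
      vertex 0.00 28.00 6.00
      vertex 20.00 28.00 6.00
      vertex 0.00 28.00 0.00
    endloop
  endfacet
  facet normal -1.0000 0.0000 0.0000
    outer loop
      vertex 0.00 28.00 6.00
      vertex 0.00 28.00 0.00
      vertex 0.00 0.00 0.00
    endloop
  endfacet
  facet normal -1.0000 0.0000 0.0000
    outer loop
      vertex 0.00 0.00 6.00
      vertex 0.00 28.00 6.00
      vertex 0.00 0.00 0.00
    endloop
  endfacet
  facet normal 1.0000 0.0000 0.0000
    outer loop
      vertex 20.00 0.00 0.00
      vertex 20.00 28.00 0.00
      vertex 20.00 28.00 6.00
    endloop
  endfacet
  facet normal 1.0000 0.0000 0.0000
    outer loop
      vertex 20.00 0.00 0.00
      vertex 20.00 28.00 6.00
      vertex 20.00 0.00 6.00
    endloop
  endfacet
endsolid part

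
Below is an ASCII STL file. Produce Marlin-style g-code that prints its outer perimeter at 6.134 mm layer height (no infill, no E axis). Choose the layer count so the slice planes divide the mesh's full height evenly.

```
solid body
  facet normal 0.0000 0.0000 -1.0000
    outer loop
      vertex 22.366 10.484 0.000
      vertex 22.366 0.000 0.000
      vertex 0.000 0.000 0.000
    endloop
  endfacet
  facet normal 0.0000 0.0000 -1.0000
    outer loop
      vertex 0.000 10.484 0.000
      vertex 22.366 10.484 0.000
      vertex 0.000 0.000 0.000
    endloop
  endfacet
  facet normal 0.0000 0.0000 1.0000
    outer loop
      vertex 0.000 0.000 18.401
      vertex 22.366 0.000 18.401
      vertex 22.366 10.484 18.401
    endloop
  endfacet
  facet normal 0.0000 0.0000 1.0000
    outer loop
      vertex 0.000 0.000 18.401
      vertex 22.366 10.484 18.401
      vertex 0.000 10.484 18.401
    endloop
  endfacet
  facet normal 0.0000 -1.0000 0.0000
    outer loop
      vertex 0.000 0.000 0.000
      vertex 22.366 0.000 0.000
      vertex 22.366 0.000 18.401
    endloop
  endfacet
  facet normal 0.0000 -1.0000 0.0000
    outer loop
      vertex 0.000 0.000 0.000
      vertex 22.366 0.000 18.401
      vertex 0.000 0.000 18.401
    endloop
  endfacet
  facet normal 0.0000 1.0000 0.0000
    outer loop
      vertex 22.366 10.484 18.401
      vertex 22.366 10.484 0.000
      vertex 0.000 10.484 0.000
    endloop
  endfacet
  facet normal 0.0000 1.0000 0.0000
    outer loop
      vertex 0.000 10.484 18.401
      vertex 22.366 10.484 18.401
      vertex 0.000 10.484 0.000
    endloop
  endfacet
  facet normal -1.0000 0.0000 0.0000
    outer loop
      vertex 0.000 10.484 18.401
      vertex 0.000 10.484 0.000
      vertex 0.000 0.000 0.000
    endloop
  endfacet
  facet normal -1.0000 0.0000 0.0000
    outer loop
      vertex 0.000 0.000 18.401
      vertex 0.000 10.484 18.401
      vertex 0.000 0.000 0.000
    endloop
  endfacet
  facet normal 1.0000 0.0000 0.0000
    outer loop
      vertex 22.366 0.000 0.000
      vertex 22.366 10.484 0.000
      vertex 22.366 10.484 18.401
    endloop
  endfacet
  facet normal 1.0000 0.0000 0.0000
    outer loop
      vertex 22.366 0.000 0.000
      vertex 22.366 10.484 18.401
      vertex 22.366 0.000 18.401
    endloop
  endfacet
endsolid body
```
; perimeter-only toolpath
G21 ; units = mm
G90 ; absolute positioning
G28 ; home
; layer 1
G0 Z6.134
G0 X0.000 Y0.000
G1 X22.366 Y0.000
G1 X22.366 Y10.484
G1 X0.000 Y10.484
G1 X0.000 Y0.000
; layer 2
G0 Z12.267
G0 X0.000 Y0.000
G1 X22.366 Y0.000
G1 X22.366 Y10.484
G1 X0.000 Y10.484
G1 X0.000 Y0.000
; layer 3
G0 Z18.401
G0 X0.000 Y0.000
G1 X22.366 Y0.000
G1 X22.366 Y10.484
G1 X0.000 Y10.484
G1 X0.000 Y0.000
M2 ; end

The solid is a rectangular box, roughly 22.4 × 10.5 mm footprint and 18.4 mm tall. Slicing at Δz = 6.134 mm — 3 equal slices spanning the solid's height, so layer i sits at z = i·h/3 — gives 3 non-empty perimeters. Each is a 4-segment closed polygon; G0 lifts to the layer z and rapids to the start vertex, then G1 traces the edges.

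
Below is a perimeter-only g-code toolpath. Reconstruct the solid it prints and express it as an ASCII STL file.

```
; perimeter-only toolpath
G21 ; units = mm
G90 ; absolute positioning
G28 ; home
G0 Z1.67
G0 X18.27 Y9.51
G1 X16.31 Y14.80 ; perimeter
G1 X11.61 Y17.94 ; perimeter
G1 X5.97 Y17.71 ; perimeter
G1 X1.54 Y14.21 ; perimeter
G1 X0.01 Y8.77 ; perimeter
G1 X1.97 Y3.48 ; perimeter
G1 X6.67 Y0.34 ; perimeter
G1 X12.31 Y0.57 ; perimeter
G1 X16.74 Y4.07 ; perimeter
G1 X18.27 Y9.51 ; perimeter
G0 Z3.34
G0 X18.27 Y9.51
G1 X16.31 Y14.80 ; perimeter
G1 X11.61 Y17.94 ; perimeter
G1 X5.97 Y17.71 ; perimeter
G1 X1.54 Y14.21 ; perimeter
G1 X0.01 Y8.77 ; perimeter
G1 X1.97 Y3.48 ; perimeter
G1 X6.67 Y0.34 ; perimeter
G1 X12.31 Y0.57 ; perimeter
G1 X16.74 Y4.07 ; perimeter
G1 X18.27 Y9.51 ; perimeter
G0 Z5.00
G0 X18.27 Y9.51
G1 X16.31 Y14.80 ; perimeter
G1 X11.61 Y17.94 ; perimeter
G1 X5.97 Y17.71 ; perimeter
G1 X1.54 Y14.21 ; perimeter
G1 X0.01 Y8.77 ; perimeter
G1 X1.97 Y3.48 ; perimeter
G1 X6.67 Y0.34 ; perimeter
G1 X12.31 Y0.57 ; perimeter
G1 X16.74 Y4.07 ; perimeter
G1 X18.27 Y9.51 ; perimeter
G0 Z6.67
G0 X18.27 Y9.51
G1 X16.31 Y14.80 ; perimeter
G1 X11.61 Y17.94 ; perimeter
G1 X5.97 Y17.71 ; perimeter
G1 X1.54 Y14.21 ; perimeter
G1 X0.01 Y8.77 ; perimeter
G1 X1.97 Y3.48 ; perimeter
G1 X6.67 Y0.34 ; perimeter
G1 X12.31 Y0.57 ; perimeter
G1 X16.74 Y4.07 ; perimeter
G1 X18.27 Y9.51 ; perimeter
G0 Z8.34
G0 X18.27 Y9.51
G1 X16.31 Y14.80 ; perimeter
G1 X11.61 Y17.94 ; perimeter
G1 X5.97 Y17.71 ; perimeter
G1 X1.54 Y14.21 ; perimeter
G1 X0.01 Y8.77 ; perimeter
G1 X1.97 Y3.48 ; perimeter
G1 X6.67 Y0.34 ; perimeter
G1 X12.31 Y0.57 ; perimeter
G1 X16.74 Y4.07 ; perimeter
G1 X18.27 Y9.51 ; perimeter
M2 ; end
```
solid part
  facet normal 0.0000 0.0000 -1.0000
    outer loop
      vertex 11.61 17.94 0.00
      vertex 16.31 14.80 0.00
      vertex 18.27 9.51 0.00
    endloop
  endfacet
  facet normal 0.0000 0.0000 -1.0000
    outer loop
      vertex 5.97 17.71 0.00
      vertex 11.61 17.94 0.00
      vertex 18.27 9.51 0.00
    endloop
  endfacet
  facet normal 0.0000 0.0000 -1.0000
    outer loop
      vertex 1.54 14.21 0.00
      vertex 5.97 17.71 0.00
      vertex 18.27 9.51 0.00
    endloop
  endfacet
  facet normal 0.0000 0.0000 -1.0000
    outer loop
      vertex 0.01 8.77 0.00
      vertex 1.54 14.21 0.00
      vertex 18.27 9.51 0.00
    endloop
  endfacet
  facet normal 0.0000 0.0000 -1.0000
    outer loop
      vertex 1.97 3.48 0.00
      vertex 0.01 8.77 0.00
      vertex 18.27 9.51 0.00
    endloop
  endfacet
  facet normal 0.0000 0.0000 -1.0000
    outer loop
      vertex 6.67 0.34 0.00
      vertex 1.97 3.48 0.00
      vertex 18.27 9.51 0.00
    endloop
  endfacet
  facet normal 0.0000 0.0000 -1.0000
    outer loop
      vertex 12.31 0.57 0.00
      vertex 6.67 0.34 0.00
      vertex 18.27 9.51 0.00
    endloop
  endfacet
  facet normal 0.0000 0.0000 -1.0000
    outer loop
      vertex 16.74 4.07 0.00
      vertex 12.31 0.57 0.00
      vertex 18.27 9.51 0.00
    endloop
  endfacet
  facet normal 0.0000 0.0000 1.0000
    outer loop
      vertex 18.27 9.51 8.34
      vertex 16.31 14.80 8.34
      vertex 11.61 17.94 8.34
    endloop
  endfacet
  facet normal 0.0000 0.0000 1.0000
    outer loop
      vertex 18.27 9.51 8.34
      vertex 11.61 17.94 8.34
      vertex 5.97 17.71 8.34
    endloop
  endfacet
  facet normal 0.0000 0.0000 1.0000
    outer loop
      vertex 18.27 9.51 8.34
      vertex 5.97 17.71 8.34
      vertex 1.54 14.21 8.34
    endloop
  endfacet
  facet normal 0.0000 0.0000 1.0000
    outer loop
      vertex 18.27 9.51 8.34
      vertex 1.54 14.21 8.34
      vertex 0.01 8.77 8.34
    endloop
  endfacet
  facet normal 0.0000 0.0000 1.0000
    outer loop
      vertex 18.27 9.51 8.34
      vertex 0.01 8.77 8.34
      vertex 1.97 3.48 8.34
    endloop
  endfacet
  facet normal 0.0000 0.0000 1.0000
    outer loop
      vertex 18.27 9.51 8.34
      vertex 1.97 3.48 8.34
      vertex 6.67 0.34 8.34
    endloop
  endfacet
  facet normal 0.0000 0.0000 1.0000
    outer loop
      vertex 18.27 9.51 8.34
      vertex 6.67 0.34 8.34
      vertex 12.31 0.57 8.34
    endloop
  endfacet
  facet normal 0.0000 0.0000 1.0000
    outer loop
      vertex 18.27 9.51 8.34
      vertex 12.31 0.57 8.34
      vertex 16.74 4.07 8.34
    endloop
  endfacet
  facet normal 0.9377 0.3474 0.0000
    outer loop
      vertex 18.27 9.51 0.00
      vertex 16.31 14.80 0.00
      vertex 16.31 14.80 8.34
    endloop
  endfacet
  facet normal 0.9377 0.3474 0.0000
    outer loop
      vertex 18.27 9.51 0.00
      vertex 16.31 14.80 8.34
      vertex 18.27 9.51 8.34
    endloop
  endfacet
  facet normal 0.5555 0.8315 0.0000
    outer loop
      vertex 16.31 14.80 0.00
      vertex 11.61 17.94 0.00
      vertex 11.61 17.94 8.34
    endloop
  endfacet
  facet normal 0.5555 0.8315 0.0000
    outer loop
      vertex 16.31 14.80 0.00
      vertex 11.61 17.94 8.34
      vertex 16.31 14.80 8.34
    endloop
  endfacet
  facet normal -0.0407 0.9992 0.0000
    outer loop
      vertex 11.61 17.94 0.00
      vertex 5.97 17.71 0.00
      vertex 5.97 17.71 8.34
    endloop
  endfacet
  facet normal -0.0407 0.9992 0.0000
    outer loop
      vertex 11.61 17.94 0.00
      vertex 5.97 17.71 8.34
      vertex 11.61 17.94 8.34
    endloop
  endfacet
  facet normal -0.6199 0.7847 0.0000
    outer loop
      vertex 5.97 17.71 0.00
      vertex 1.54 14.21 0.00
      vertex 1.54 14.21 8.34
    endloop
  endfacet
  facet normal -0.6199 0.7847 0.0000
    outer loop
      vertex 5.97 17.71 0.00
      vertex 1.54 14.21 8.34
      vertex 5.97 17.71 8.34
    endloop
  endfacet
  facet normal -0.9627 0.2707 0.0000
    outer loop
      vertex 1.54 14.21 0.00
      vertex 0.01 8.77 0.00
      vertex 0.01 8.77 8.34
    endloop
  endfacet
  facet normal -0.9627 0.2707 0.0000
    outer loop
      vertex 1.54 14.21 0.00
      vertex 0.01 8.77 8.34
      vertex 1.54 14.21 8.34
    endloop
  endfacet
  facet normal -0.9377 -0.3474 0.0000
    outer loop
      vertex 0.01 8.77 0.00
      vertex 1.97 3.48 0.00
      vertex 1.97 3.48 8.34
    endloop
  endfacet
  facet normal -0.9377 -0.3474 0.0000
    outer loop
      vertex 0.01 8.77 0.00
      vertex 1.97 3.48 8.34
      vertex 0.01 8.77 8.34
    endloop
  endfacet
  facet normal -0.5555 -0.8315 0.0000
    outer loop
      vertex 1.97 3.48 0.00
      vertex 6.67 0.34 0.00
      vertex 6.67 0.34 8.34
    endloop
  endfacet
  facet normal -0.5555 -0.8315 0.0000
    outer loop
      vertex 1.97 3.48 0.00
      vertex 6.67 0.34 8.34
      vertex 1.97 3.48 8.34
    endloop
  endfacet
  facet normal 0.0407 -0.9992 0.0000
    outer loop
      vertex 6.67 0.34 0.00
      vertex 12.31 0.57 0.00
      vertex 12.31 0.57 8.34
    endloop
  endfacet
  facet normal 0.0407 -0.9992 0.0000
    outer loop
      vertex 6.67 0.34 0.00
      vertex 12.31 0.57 8.34
      vertex 6.67 0.34 8.34
    endloop
  endfacet
  facet normal 0.6199 -0.7847 0.0000
    outer loop
      vertex 12.31 0.57 0.00
      vertex 16.74 4.07 0.00
      vertex 16.74 4.07 8.34
    endloop
  endfacet
  facet normal 0.6199 -0.7847 0.0000
    outer loop
      vertex 12.31 0.57 0.00
      vertex 16.74 4.07 8.34
      vertex 12.31 0.57 8.34
    endloop
  endfacet
  facet normal 0.9627 -0.2707 0.0000
    outer loop
      vertex 16.74 4.07 0.00
      vertex 18.27 9.51 0.00
      vertex 18.27 9.51 8.34
    endloop
  endfacet
  facet normal 0.9627 -0.2707 0.0000
    outer loop
      vertex 16.74 4.07 0.00
      vertex 18.27 9.51 8.34
      vertex 16.74 4.07 8.34
    endloop
  endfacet
endsolid part

The G0 Z moves step by Δz≈1.67 mm. Every layer's G1 loop is the same polygon, so the solid is a straight extrusion of it from z=0 to z≈8.34. Closing with flat bottom and top caps and triangulating gives 36 facets — a regular 10-sided prism (a cylinder approximated with 10 flat sides), circumscribed radius ≈ 9.14 mm, height ≈ 8.34 mm.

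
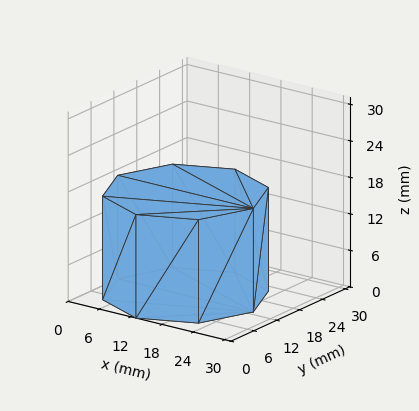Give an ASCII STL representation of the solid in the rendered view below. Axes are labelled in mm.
Reading the render: the shape is a regular 8-sided prism (a cylinder approximated with 8 flat sides), circumscribed radius ≈ 13 mm, height ≈ 17 mm (dimensions read to the nearest mm from the axis ticks). For the STL, each face is triangulated and given an outward normal.

solid part
  facet normal 0.0000 0.0000 -1.0000
    outer loop
      vertex 13.000 26.000 0.000
      vertex 22.192 22.192 0.000
      vertex 26.000 13.000 0.000
    endloop
  endfacet
  facet normal 0.0000 0.0000 -1.0000
    outer loop
      vertex 3.808 22.192 0.000
      vertex 13.000 26.000 0.000
      vertex 26.000 13.000 0.000
    endloop
  endfacet
  facet normal 0.0000 0.0000 -1.0000
    outer loop
      vertex 0.000 13.000 0.000
      vertex 3.808 22.192 0.000
      vertex 26.000 13.000 0.000
    endloop
  endfacet
  facet normal 0.0000 0.0000 -1.0000
    outer loop
      vertex 3.808 3.808 0.000
      vertex 0.000 13.000 0.000
      vertex 26.000 13.000 0.000
    endloop
  endfacet
  facet normal 0.0000 0.0000 -1.0000
    outer loop
      vertex 13.000 0.000 0.000
      vertex 3.808 3.808 0.000
      vertex 26.000 13.000 0.000
    endloop
  endfacet
  facet normal 0.0000 0.0000 -1.0000
    outer loop
      vertex 22.192 3.808 0.000
      vertex 13.000 0.000 0.000
      vertex 26.000 13.000 0.000
    endloop
  endfacet
  facet normal 0.0000 0.0000 1.0000
    outer loop
      vertex 26.000 13.000 17.000
      vertex 22.192 22.192 17.000
      vertex 13.000 26.000 17.000
    endloop
  endfacet
  facet normal 0.0000 0.0000 1.0000
    outer loop
      vertex 26.000 13.000 17.000
      vertex 13.000 26.000 17.000
      vertex 3.808 22.192 17.000
    endloop
  endfacet
  facet normal 0.0000 0.0000 1.0000
    outer loop
      vertex 26.000 13.000 17.000
      vertex 3.808 22.192 17.000
      vertex 0.000 13.000 17.000
    endloop
  endfacet
  facet normal 0.0000 0.0000 1.0000
    outer loop
      vertex 26.000 13.000 17.000
      vertex 0.000 13.000 17.000
      vertex 3.808 3.808 17.000
    endloop
  endfacet
  facet normal 0.0000 0.0000 1.0000
    outer loop
      vertex 26.000 13.000 17.000
      vertex 3.808 3.808 17.000
      vertex 13.000 0.000 17.000
    endloop
  endfacet
  facet normal 0.0000 0.0000 1.0000
    outer loop
      vertex 26.000 13.000 17.000
      vertex 13.000 0.000 17.000
      vertex 22.192 3.808 17.000
    endloop
  endfacet
  facet normal 0.9239 0.3827 0.0000
    outer loop
      vertex 26.000 13.000 0.000
      vertex 22.192 22.192 0.000
      vertex 22.192 22.192 17.000
    endloop
  endfacet
  facet normal 0.9239 0.3827 0.0000
    outer loop
      vertex 26.000 13.000 0.000
      vertex 22.192 22.192 17.000
      vertex 26.000 13.000 17.000
    endloop
  endfacet
  facet normal 0.3827 0.9239 0.0000
    outer loop
      vertex 22.192 22.192 0.000
      vertex 13.000 26.000 0.000
      vertex 13.000 26.000 17.000
    endloop
  endfacet
  facet normal 0.3827 0.9239 0.0000
    outer loop
      vertex 22.192 22.192 0.000
      vertex 13.000 26.000 17.000
      vertex 22.192 22.192 17.000
    endloop
  endfacet
  facet normal -0.3827 0.9239 0.0000
    outer loop
      vertex 13.000 26.000 0.000
      vertex 3.808 22.192 0.000
      vertex 3.808 22.192 17.000
    endloop
  endfacet
  facet normal -0.3827 0.9239 0.0000
    outer loop
      vertex 13.000 26.000 0.000
      vertex 3.808 22.192 17.000
      vertex 13.000 26.000 17.000
    endloop
  endfacet
  facet normal -0.9239 0.3827 0.0000
    outer loop
      vertex 3.808 22.192 0.000
      vertex 0.000 13.000 0.000
      vertex 0.000 13.000 17.000
    endloop
  endfacet
  facet normal -0.9239 0.3827 0.0000
    outer loop
      vertex 3.808 22.192 0.000
      vertex 0.000 13.000 17.000
      vertex 3.808 22.192 17.000
    endloop
  endfacet
  facet normal -0.9239 -0.3827 0.0000
    outer loop
      vertex 0.000 13.000 0.000
      vertex 3.808 3.808 0.000
      vertex 3.808 3.808 17.000
    endloop
  endfacet
  facet normal -0.9239 -0.3827 0.0000
    outer loop
      vertex 0.000 13.000 0.000
      vertex 3.808 3.808 17.000
      vertex 0.000 13.000 17.000
    endloop
  endfacet
  facet normal -0.3827 -0.9239 0.0000
    outer loop
      vertex 3.808 3.808 0.000
      vertex 13.000 0.000 0.000
      vertex 13.000 0.000 17.000
    endloop
  endfacet
  facet normal -0.3827 -0.9239 0.0000
    outer loop
      vertex 3.808 3.808 0.000
      vertex 13.000 0.000 17.000
      vertex 3.808 3.808 17.000
    endloop
  endfacet
  facet normal 0.3827 -0.9239 0.0000
    outer loop
      vertex 13.000 0.000 0.000
      vertex 22.192 3.808 0.000
      vertex 22.192 3.808 17.000
    endloop
  endfacet
  facet normal 0.3827 -0.9239 0.0000
    outer loop
      vertex 13.000 0.000 0.000
      vertex 22.192 3.808 17.000
      vertex 13.000 0.000 17.000
    endloop
  endfacet
  facet normal 0.9239 -0.3827 0.0000
    outer loop
      vertex 22.192 3.808 0.000
      vertex 26.000 13.000 0.000
      vertex 26.000 13.000 17.000
    endloop
  endfacet
  facet normal 0.9239 -0.3827 0.0000
    outer loop
      vertex 22.192 3.808 0.000
      vertex 26.000 13.000 17.000
      vertex 22.192 3.808 17.000
    endloop
  endfacet
endsolid part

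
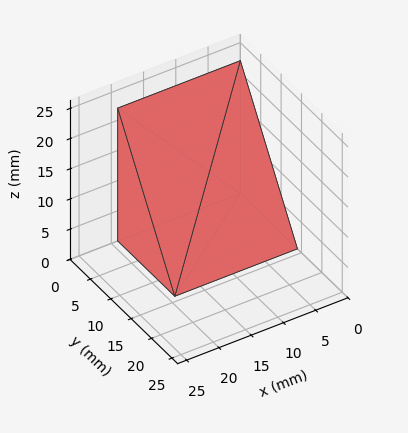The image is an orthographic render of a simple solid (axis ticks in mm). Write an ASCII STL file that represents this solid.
Reading the render: the shape is a wedge (ramp): 19 × 14 mm base, rising to 22 mm along the y=0 edge and sloping linearly to z=0 at y=14 (dimensions read to the nearest mm from the axis ticks). For the STL, each face is triangulated and given an outward normal.

solid part
  facet normal 0.0000 0.0000 -1.0000
    outer loop
      vertex 19.00 14.00 0.00
      vertex 19.00 0.00 0.00
      vertex 0.00 0.00 0.00
    endloop
  endfacet
  facet normal 0.0000 0.0000 -1.0000
    outer loop
      vertex 0.00 14.00 0.00
      vertex 19.00 14.00 0.00
      vertex 0.00 0.00 0.00
    endloop
  endfacet
  facet normal 0.0000 -1.0000 0.0000
    outer loop
      vertex 0.00 0.00 0.00
      vertex 19.00 0.00 0.00
      vertex 19.00 0.00 22.00
    endloop
  endfacet
  facet normal 0.0000 -1.0000 0.0000
    outer loop
      vertex 0.00 0.00 0.00
      vertex 19.00 0.00 22.00
      vertex 0.00 0.00 22.00
    endloop
  endfacet
  facet normal 0.0000 0.8437 0.5369
    outer loop
      vertex 0.00 0.00 22.00
      vertex 19.00 0.00 22.00
      vertex 19.00 14.00 0.00
    endloop
  endfacet
  facet normal 0.0000 0.8437 0.5369
    outer loop
      vertex 0.00 0.00 22.00
      vertex 19.00 14.00 0.00
      vertex 0.00 14.00 0.00
    endloop
  endfacet
  facet normal -1.0000 0.0000 0.0000
    outer loop
      vertex 0.00 0.00 22.00
      vertex 0.00 14.00 0.00
      vertex 0.00 0.00 0.00
    endloop
  endfacet
  facet normal 1.0000 0.0000 0.0000
    outer loop
      vertex 19.00 0.00 0.00
      vertex 19.00 14.00 0.00
      vertex 19.00 0.00 22.00
    endloop
  endfacet
endsolid part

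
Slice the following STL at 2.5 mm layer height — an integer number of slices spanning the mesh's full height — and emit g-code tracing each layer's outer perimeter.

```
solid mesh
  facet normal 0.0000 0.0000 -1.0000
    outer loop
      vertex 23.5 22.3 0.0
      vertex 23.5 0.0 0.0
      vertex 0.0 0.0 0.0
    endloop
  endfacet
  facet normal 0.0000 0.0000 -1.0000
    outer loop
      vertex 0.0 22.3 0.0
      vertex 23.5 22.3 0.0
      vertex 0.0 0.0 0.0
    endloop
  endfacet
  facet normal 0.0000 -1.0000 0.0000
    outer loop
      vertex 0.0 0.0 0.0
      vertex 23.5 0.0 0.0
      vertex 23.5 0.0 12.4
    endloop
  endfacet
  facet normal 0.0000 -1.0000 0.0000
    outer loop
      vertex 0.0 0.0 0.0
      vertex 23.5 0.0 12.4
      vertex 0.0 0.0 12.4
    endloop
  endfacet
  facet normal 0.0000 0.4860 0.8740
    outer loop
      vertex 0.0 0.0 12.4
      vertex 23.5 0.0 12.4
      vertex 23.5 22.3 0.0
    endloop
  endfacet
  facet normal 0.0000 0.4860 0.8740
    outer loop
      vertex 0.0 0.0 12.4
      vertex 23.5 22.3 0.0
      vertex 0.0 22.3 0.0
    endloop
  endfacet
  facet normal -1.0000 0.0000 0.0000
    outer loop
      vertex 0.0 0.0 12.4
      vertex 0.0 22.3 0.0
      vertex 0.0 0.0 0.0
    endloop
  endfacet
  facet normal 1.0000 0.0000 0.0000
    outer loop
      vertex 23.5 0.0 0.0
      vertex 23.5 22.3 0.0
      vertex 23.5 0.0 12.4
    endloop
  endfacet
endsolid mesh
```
; perimeter-only toolpath
G21 ; units = mm
G90 ; absolute positioning
G28 ; home
; layer 1
G0 Z2.5
G0 X0.0 Y0.0
G1 X23.5 Y0.0
G1 X23.5 Y17.8
G1 X0.0 Y17.8
G1 X0.0 Y0.0
; layer 2
G0 Z5.0
G0 X0.0 Y0.0
G1 X23.5 Y0.0
G1 X23.5 Y13.4
G1 X0.0 Y13.4
G1 X0.0 Y0.0
; layer 3
G0 Z7.4
G0 X0.0 Y0.0
G1 X23.5 Y0.0
G1 X23.5 Y8.9
G1 X0.0 Y8.9
G1 X0.0 Y0.0
; layer 4
G0 Z9.9
G0 X0.0 Y0.0
G1 X23.5 Y0.0
G1 X23.5 Y4.5
G1 X0.0 Y4.5
G1 X0.0 Y0.0
M2 ; end

The solid is a wedge (ramp): 23.5 × 22.3 mm base, rising to 12.4 mm along the y=0 edge and sloping linearly to z=0 at y=22.3. Slicing at Δz = 2.5 mm — 5 equal slices spanning the solid's height, so layer i sits at z = i·h/5 — gives 4 non-empty perimeters. Each is a 4-segment closed polygon; G0 lifts to the layer z and rapids to the start vertex, then G1 traces the edges. The cross-section shrinks linearly with z (the slice at the apex is degenerate and omitted).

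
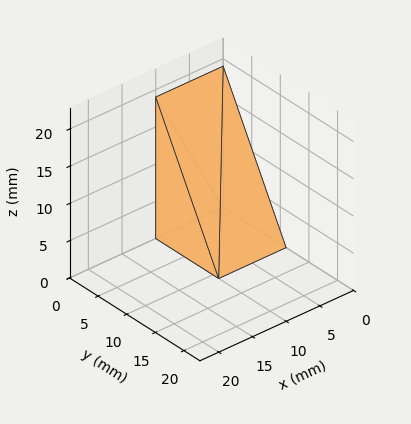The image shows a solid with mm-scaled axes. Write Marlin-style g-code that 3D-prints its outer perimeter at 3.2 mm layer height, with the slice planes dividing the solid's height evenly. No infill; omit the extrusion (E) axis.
Reading the render: the shape is a wedge (ramp): 10 × 11 mm base, rising to 19 mm along the y=0 edge and sloping linearly to z=0 at y=11 (dimensions read to the nearest mm from the axis ticks). For the g-code, the solid's height is divided into equal slices at the stated Δz and each level perimeter traced with G1 moves after a G0 lift.

; perimeter-only toolpath
G21 ; units = mm
G90 ; absolute positioning
G28 ; home
; layer 1
G0 Z3.2
G0 X0.0 Y0.0
G1 X10.0 Y0.0
G1 X10.0 Y9.2
G1 X0.0 Y9.2
G1 X0.0 Y0.0
; layer 2
G0 Z6.3
G0 X0.0 Y0.0
G1 X10.0 Y0.0
G1 X10.0 Y7.3
G1 X0.0 Y7.3
G1 X0.0 Y0.0
; layer 3
G0 Z9.5
G0 X0.0 Y0.0
G1 X10.0 Y0.0
G1 X10.0 Y5.5
G1 X0.0 Y5.5
G1 X0.0 Y0.0
; layer 4
G0 Z12.7
G0 X0.0 Y0.0
G1 X10.0 Y0.0
G1 X10.0 Y3.7
G1 X0.0 Y3.7
G1 X0.0 Y0.0
; layer 5
G0 Z15.8
G0 X0.0 Y0.0
G1 X10.0 Y0.0
G1 X10.0 Y1.8
G1 X0.0 Y1.8
G1 X0.0 Y0.0
M2 ; end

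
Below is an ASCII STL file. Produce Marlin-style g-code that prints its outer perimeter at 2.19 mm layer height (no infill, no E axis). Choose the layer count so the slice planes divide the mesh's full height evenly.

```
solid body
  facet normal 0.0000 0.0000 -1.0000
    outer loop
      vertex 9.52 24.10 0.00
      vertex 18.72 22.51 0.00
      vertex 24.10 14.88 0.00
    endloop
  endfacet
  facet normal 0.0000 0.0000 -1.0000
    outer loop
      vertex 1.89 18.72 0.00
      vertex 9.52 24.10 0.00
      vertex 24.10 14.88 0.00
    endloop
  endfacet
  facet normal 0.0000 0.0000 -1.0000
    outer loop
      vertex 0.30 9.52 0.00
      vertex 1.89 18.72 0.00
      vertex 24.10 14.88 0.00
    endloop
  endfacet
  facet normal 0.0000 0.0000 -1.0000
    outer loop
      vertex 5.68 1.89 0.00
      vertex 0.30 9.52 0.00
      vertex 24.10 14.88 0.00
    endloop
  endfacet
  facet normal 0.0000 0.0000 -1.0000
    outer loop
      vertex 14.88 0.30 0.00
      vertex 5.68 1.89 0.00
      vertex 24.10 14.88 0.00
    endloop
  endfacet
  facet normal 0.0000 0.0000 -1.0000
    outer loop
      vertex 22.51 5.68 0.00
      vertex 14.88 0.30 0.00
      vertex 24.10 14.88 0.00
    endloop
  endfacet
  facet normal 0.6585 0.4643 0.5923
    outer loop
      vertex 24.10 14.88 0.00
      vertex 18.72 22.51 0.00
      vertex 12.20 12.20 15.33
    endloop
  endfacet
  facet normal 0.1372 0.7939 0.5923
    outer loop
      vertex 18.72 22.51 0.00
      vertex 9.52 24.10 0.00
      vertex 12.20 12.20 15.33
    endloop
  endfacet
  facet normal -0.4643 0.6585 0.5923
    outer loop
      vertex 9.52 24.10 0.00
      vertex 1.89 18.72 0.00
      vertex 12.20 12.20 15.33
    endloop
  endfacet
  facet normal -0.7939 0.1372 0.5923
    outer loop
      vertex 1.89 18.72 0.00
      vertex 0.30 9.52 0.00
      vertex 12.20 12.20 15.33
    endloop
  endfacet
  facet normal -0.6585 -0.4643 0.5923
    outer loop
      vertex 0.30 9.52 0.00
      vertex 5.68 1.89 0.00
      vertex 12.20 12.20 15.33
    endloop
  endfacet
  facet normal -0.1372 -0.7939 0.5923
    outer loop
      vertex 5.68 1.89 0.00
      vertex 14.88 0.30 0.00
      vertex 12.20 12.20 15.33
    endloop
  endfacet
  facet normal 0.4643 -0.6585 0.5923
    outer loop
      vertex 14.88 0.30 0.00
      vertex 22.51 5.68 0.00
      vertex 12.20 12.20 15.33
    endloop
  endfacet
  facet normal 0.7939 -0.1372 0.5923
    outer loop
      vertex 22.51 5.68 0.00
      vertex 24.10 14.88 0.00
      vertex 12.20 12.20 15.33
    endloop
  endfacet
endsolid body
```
; perimeter-only toolpath
G21 ; units = mm
G90 ; absolute positioning
G28 ; home
; layer 1
G0 Z2.19
G0 X22.40 Y14.50
G1 X17.79 Y21.04
G1 X9.90 Y22.40
G1 X3.36 Y17.79
G1 X2.00 Y9.90
G1 X6.61 Y3.36
G1 X14.50 Y2.00
G1 X21.04 Y6.61
G1 X22.40 Y14.50
; layer 2
G0 Z4.38
G0 X20.70 Y14.11
G1 X16.86 Y19.56
G1 X10.29 Y20.70
G1 X4.84 Y16.86
G1 X3.70 Y10.29
G1 X7.54 Y4.84
G1 X14.11 Y3.70
G1 X19.56 Y7.54
G1 X20.70 Y14.11
; layer 3
G0 Z6.57
G0 X19.00 Y13.73
G1 X15.93 Y18.09
G1 X10.67 Y19.00
G1 X6.31 Y15.93
G1 X5.40 Y10.67
G1 X8.47 Y6.31
G1 X13.73 Y5.40
G1 X18.09 Y8.47
G1 X19.00 Y13.73
; layer 4
G0 Z8.76
G0 X17.30 Y13.35
G1 X14.99 Y16.62
G1 X11.05 Y17.30
G1 X7.78 Y14.99
G1 X7.10 Y11.05
G1 X9.41 Y7.78
G1 X13.35 Y7.10
G1 X16.62 Y9.41
G1 X17.30 Y13.35
; layer 5
G0 Z10.95
G0 X15.60 Y12.97
G1 X14.06 Y15.15
G1 X11.43 Y15.60
G1 X9.25 Y14.06
G1 X8.80 Y11.43
G1 X10.34 Y9.25
G1 X12.97 Y8.80
G1 X15.15 Y10.34
G1 X15.60 Y12.97
; layer 6
G0 Z13.14
G0 X13.90 Y12.58
G1 X13.13 Y13.67
G1 X11.82 Y13.90
G1 X10.73 Y13.13
G1 X10.50 Y11.82
G1 X11.27 Y10.73
G1 X12.58 Y10.50
G1 X13.67 Y11.27
G1 X13.90 Y12.58
M2 ; end

The solid is a regular 8-sided pyramid, base circumscribed radius ≈ 12.2 mm, apex at z ≈ 15.3 mm. Slicing at Δz = 2.19 mm — 7 equal slices spanning the solid's height, so layer i sits at z = i·h/7 — gives 6 non-empty perimeters. Each is a 8-segment closed polygon; G0 lifts to the layer z and rapids to the start vertex, then G1 traces the edges. The cross-section shrinks linearly with z (the slice at the apex is degenerate and omitted).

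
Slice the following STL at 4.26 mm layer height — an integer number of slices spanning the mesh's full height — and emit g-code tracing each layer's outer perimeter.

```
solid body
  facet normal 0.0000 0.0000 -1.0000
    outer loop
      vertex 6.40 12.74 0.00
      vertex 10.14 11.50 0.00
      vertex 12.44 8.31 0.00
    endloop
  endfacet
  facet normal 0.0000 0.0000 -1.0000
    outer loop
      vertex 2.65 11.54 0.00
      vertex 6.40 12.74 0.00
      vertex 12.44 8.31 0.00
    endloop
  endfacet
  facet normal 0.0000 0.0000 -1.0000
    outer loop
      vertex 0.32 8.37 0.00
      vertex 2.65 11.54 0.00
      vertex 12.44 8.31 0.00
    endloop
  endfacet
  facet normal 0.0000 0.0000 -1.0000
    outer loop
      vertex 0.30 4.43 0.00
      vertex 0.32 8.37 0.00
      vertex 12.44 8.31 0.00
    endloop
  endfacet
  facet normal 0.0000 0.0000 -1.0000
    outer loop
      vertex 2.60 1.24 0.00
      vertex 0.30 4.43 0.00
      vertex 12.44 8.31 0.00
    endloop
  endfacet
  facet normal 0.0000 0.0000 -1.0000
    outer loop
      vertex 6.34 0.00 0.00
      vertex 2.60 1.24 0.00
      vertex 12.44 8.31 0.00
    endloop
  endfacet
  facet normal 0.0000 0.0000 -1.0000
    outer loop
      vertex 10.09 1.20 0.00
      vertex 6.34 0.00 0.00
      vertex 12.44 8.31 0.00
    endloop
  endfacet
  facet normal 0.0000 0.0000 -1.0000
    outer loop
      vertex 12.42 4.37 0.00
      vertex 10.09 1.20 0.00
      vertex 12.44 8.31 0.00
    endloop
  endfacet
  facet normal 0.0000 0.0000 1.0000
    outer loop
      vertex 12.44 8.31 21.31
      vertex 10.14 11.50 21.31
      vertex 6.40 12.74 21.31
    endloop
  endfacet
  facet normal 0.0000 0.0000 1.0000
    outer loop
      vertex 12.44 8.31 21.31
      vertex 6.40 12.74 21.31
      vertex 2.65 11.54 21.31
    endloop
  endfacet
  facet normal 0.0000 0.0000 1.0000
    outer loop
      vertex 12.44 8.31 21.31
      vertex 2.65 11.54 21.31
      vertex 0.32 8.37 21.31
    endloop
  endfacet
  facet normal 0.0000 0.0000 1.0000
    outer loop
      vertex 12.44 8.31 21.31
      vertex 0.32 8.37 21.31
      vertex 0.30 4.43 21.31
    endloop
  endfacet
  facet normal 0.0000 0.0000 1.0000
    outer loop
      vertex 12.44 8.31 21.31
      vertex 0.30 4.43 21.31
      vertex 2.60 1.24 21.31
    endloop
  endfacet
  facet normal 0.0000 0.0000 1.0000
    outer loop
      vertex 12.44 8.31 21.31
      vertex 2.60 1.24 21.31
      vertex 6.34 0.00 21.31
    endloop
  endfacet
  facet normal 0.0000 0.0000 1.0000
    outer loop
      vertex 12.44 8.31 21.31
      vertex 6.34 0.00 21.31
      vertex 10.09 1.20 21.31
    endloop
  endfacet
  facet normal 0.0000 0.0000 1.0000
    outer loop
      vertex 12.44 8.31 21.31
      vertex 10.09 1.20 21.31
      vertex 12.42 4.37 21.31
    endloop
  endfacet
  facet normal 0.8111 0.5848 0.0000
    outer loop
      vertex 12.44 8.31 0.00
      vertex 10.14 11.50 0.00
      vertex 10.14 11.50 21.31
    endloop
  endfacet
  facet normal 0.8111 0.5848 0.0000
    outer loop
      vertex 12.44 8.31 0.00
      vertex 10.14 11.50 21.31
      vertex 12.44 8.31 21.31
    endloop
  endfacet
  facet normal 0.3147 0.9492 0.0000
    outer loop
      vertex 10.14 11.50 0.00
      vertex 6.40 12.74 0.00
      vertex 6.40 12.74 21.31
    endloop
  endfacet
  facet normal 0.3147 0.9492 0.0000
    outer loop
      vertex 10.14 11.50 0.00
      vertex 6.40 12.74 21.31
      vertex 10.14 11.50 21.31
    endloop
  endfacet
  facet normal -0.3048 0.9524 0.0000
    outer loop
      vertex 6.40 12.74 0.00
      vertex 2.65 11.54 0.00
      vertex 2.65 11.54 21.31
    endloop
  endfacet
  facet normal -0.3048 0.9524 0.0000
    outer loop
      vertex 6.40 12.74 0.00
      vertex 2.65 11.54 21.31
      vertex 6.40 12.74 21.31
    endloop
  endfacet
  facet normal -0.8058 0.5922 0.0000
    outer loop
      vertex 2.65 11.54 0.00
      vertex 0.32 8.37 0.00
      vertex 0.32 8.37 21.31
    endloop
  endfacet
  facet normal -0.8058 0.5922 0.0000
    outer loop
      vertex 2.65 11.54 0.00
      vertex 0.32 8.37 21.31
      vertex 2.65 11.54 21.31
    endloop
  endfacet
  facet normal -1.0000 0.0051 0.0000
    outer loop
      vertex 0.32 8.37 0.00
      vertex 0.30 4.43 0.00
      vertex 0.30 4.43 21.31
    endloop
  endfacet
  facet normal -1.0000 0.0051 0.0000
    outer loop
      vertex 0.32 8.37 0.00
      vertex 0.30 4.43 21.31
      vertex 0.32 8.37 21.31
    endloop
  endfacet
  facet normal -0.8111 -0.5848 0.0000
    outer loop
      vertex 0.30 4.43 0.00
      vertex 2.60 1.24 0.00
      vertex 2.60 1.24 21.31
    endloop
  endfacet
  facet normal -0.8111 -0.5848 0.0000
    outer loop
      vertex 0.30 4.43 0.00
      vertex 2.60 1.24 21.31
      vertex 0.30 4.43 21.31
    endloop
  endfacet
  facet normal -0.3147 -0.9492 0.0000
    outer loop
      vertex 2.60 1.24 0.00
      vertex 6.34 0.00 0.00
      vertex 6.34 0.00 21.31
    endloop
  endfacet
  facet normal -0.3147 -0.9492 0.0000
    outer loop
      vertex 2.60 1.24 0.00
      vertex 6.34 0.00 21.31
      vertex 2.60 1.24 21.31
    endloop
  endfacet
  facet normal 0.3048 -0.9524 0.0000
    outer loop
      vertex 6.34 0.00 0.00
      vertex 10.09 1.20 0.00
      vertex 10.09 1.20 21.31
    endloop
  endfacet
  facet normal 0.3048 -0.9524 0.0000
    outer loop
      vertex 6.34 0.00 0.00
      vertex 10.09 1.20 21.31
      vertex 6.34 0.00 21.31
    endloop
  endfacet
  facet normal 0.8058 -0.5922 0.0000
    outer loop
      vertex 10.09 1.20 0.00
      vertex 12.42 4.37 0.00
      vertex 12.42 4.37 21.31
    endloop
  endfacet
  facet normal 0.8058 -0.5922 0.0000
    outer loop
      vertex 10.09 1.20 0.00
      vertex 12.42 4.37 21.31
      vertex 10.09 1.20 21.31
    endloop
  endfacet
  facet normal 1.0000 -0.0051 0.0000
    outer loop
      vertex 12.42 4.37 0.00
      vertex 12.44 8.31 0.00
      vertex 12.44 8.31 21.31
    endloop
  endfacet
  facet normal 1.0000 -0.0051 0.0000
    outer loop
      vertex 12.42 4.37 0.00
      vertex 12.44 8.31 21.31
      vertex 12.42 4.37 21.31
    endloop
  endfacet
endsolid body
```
; perimeter-only toolpath
G21 ; units = mm
G90 ; absolute positioning
G28 ; home
; layer 1
G0 Z4.26
G0 X12.44 Y8.31
G1 X10.14 Y11.50
G1 X6.40 Y12.74
G1 X2.65 Y11.54
G1 X0.32 Y8.37
G1 X0.30 Y4.43
G1 X2.60 Y1.24
G1 X6.34 Y0.00
G1 X10.09 Y1.20
G1 X12.42 Y4.37
G1 X12.44 Y8.31
; layer 2
G0 Z8.52
G0 X12.44 Y8.31
G1 X10.14 Y11.50
G1 X6.40 Y12.74
G1 X2.65 Y11.54
G1 X0.32 Y8.37
G1 X0.30 Y4.43
G1 X2.60 Y1.24
G1 X6.34 Y0.00
G1 X10.09 Y1.20
G1 X12.42 Y4.37
G1 X12.44 Y8.31
; layer 3
G0 Z12.79
G0 X12.44 Y8.31
G1 X10.14 Y11.50
G1 X6.40 Y12.74
G1 X2.65 Y11.54
G1 X0.32 Y8.37
G1 X0.30 Y4.43
G1 X2.60 Y1.24
G1 X6.34 Y0.00
G1 X10.09 Y1.20
G1 X12.42 Y4.37
G1 X12.44 Y8.31
; layer 4
G0 Z17.05
G0 X12.44 Y8.31
G1 X10.14 Y11.50
G1 X6.40 Y12.74
G1 X2.65 Y11.54
G1 X0.32 Y8.37
G1 X0.30 Y4.43
G1 X2.60 Y1.24
G1 X6.34 Y0.00
G1 X10.09 Y1.20
G1 X12.42 Y4.37
G1 X12.44 Y8.31
; layer 5
G0 Z21.31
G0 X12.44 Y8.31
G1 X10.14 Y11.50
G1 X6.40 Y12.74
G1 X2.65 Y11.54
G1 X0.32 Y8.37
G1 X0.30 Y4.43
G1 X2.60 Y1.24
G1 X6.34 Y0.00
G1 X10.09 Y1.20
G1 X12.42 Y4.37
G1 X12.44 Y8.31
M2 ; end

The solid is a regular 10-sided prism (a cylinder approximated with 10 flat sides), circumscribed radius ≈ 6.37 mm, height ≈ 21.3 mm. Slicing at Δz = 4.26 mm — 5 equal slices spanning the solid's height, so layer i sits at z = i·h/5 — gives 5 non-empty perimeters. Each is a 10-segment closed polygon; G0 lifts to the layer z and rapids to the start vertex, then G1 traces the edges.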